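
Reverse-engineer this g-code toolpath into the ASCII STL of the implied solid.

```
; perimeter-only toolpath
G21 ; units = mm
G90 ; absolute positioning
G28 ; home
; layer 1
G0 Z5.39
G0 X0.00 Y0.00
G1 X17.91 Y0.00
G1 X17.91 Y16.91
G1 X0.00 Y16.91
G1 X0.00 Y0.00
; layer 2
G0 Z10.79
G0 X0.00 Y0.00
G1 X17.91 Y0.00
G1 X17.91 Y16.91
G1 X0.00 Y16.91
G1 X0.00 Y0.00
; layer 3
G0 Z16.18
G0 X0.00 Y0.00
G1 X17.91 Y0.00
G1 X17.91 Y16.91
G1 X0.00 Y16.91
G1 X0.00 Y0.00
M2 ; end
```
solid part
  facet normal 0.0000 0.0000 -1.0000
    outer loop
      vertex 17.91 16.91 0.00
      vertex 17.91 0.00 0.00
      vertex 0.00 0.00 0.00
    endloop
  endfacet
  facet normal 0.0000 0.0000 -1.0000
    outer loop
      vertex 0.00 16.91 0.00
      vertex 17.91 16.91 0.00
      vertex 0.00 0.00 0.00
    endloop
  endfacet
  facet normal 0.0000 0.0000 1.0000
    outer loop
      vertex 0.00 0.00 16.18
      vertex 17.91 0.00 16.18
      vertex 17.91 16.91 16.18
    endloop
  endfacet
  facet normal 0.0000 0.0000 1.0000
    outer loop
      vertex 0.00 0.00 16.18
      vertex 17.91 16.91 16.18
      vertex 0.00 16.91 16.18
    endloop
  endfacet
  facet normal 0.0000 -1.0000 0.0000
    outer loop
      vertex 0.00 0.00 0.00
      vertex 17.91 0.00 0.00
      vertex 17.91 0.00 16.18
    endloop
  endfacet
  facet normal 0.0000 -1.0000 0.0000
    outer loop
      vertex 0.00 0.00 0.00
      vertex 17.91 0.00 16.18
      vertex 0.00 0.00 16.18
    endloop
  endfacet
  facet normal 0.0000 1.0000 0.0000
    outer loop
      vertex 17.91 16.91 16.18
      vertex 17.91 16.91 0.00
      vertex 0.00 16.91 0.00
    endloop
  endfacet
  facet normal 0.0000 1.0000 0.0000
    outer loop
      vertex 0.00 16.91 16.18
      vertex 17.91 16.91 16.18
      vertex 0.00 16.91 0.00
    endloop
  endfacet
  facet normal -1.0000 0.0000 0.0000
    outer loop
      vertex 0.00 16.91 16.18
      vertex 0.00 16.91 0.00
      vertex 0.00 0.00 0.00
    endloop
  endfacet
  facet normal -1.0000 0.0000 0.0000
    outer loop
      vertex 0.00 0.00 16.18
      vertex 0.00 16.91 16.18
      vertex 0.00 0.00 0.00
    endloop
  endfacet
  facet normal 1.0000 0.0000 0.0000
    outer loop
      vertex 17.91 0.00 0.00
      vertex 17.91 16.91 0.00
      vertex 17.91 16.91 16.18
    endloop
  endfacet
  facet normal 1.0000 0.0000 0.0000
    outer loop
      vertex 17.91 0.00 0.00
      vertex 17.91 16.91 16.18
      vertex 17.91 0.00 16.18
    endloop
  endfacet
endsolid part

The G0 Z moves step by Δz≈5.39 mm. Every layer's G1 loop is the same polygon, so the solid is a straight extrusion of it from z=0 to z≈16.2. Closing with flat bottom and top caps and triangulating gives 12 facets — a rectangular box, roughly 17.9 × 16.9 mm footprint and 16.2 mm tall.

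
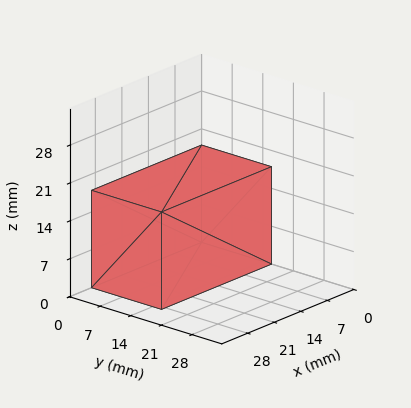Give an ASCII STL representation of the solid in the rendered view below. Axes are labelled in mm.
Reading the render: the shape is a rectangular box, roughly 29 × 16 mm footprint and 18 mm tall (dimensions read to the nearest mm from the axis ticks). For the STL, each face is triangulated and given an outward normal.

solid part
  facet normal 0.0000 0.0000 -1.0000
    outer loop
      vertex 29.00 16.00 0.00
      vertex 29.00 0.00 0.00
      vertex 0.00 0.00 0.00
    endloop
  endfacet
  facet normal 0.0000 0.0000 -1.0000
    outer loop
      vertex 0.00 16.00 0.00
      vertex 29.00 16.00 0.00
      vertex 0.00 0.00 0.00
    endloop
  endfacet
  facet normal 0.0000 0.0000 1.0000
    outer loop
      vertex 0.00 0.00 18.00
      vertex 29.00 0.00 18.00
      vertex 29.00 16.00 18.00
    endloop
  endfacet
  facet normal 0.0000 0.0000 1.0000
    outer loop
      vertex 0.00 0.00 18.00
      vertex 29.00 16.00 18.00
      vertex 0.00 16.00 18.00
    endloop
  endfacet
  facet normal 0.0000 -1.0000 0.0000
    outer loop
      vertex 0.00 0.00 0.00
      vertex 29.00 0.00 0.00
      vertex 29.00 0.00 18.00
    endloop
  endfacet
  facet normal 0.0000 -1.0000 0.0000
    outer loop
      vertex 0.00 0.00 0.00
      vertex 29.00 0.00 18.00
      vertex 0.00 0.00 18.00
    endloop
  endfacet
  facet normal 0.0000 1.0000 0.0000
    outer loop
      vertex 29.00 16.00 18.00
      vertex 29.00 16.00 0.00
      vertex 0.00 16.00 0.00
    endloop
  endfacet
  facet normal 0.0000 1.0000 0.0000
    outer loop
      vertex 0.00 16.00 18.00
      vertex 29.00 16.00 18.00
      vertex 0.00 16.00 0.00
    endloop
  endfacet
  facet normal -1.0000 0.0000 0.0000
    outer loop
      vertex 0.00 16.00 18.00
      vertex 0.00 16.00 0.00
      vertex 0.00 0.00 0.00
    endloop
  endfacet
  facet normal -1.0000 0.0000 0.0000
    outer loop
      vertex 0.00 0.00 18.00
      vertex 0.00 16.00 18.00
      vertex 0.00 0.00 0.00
    endloop
  endfacet
  facet normal 1.0000 0.0000 0.0000
    outer loop
      vertex 29.00 0.00 0.00
      vertex 29.00 16.00 0.00
      vertex 29.00 16.00 18.00
    endloop
  endfacet
  facet normal 1.0000 0.0000 0.0000
    outer loop
      vertex 29.00 0.00 0.00
      vertex 29.00 16.00 18.00
      vertex 29.00 0.00 18.00
    endloop
  endfacet
endsolid part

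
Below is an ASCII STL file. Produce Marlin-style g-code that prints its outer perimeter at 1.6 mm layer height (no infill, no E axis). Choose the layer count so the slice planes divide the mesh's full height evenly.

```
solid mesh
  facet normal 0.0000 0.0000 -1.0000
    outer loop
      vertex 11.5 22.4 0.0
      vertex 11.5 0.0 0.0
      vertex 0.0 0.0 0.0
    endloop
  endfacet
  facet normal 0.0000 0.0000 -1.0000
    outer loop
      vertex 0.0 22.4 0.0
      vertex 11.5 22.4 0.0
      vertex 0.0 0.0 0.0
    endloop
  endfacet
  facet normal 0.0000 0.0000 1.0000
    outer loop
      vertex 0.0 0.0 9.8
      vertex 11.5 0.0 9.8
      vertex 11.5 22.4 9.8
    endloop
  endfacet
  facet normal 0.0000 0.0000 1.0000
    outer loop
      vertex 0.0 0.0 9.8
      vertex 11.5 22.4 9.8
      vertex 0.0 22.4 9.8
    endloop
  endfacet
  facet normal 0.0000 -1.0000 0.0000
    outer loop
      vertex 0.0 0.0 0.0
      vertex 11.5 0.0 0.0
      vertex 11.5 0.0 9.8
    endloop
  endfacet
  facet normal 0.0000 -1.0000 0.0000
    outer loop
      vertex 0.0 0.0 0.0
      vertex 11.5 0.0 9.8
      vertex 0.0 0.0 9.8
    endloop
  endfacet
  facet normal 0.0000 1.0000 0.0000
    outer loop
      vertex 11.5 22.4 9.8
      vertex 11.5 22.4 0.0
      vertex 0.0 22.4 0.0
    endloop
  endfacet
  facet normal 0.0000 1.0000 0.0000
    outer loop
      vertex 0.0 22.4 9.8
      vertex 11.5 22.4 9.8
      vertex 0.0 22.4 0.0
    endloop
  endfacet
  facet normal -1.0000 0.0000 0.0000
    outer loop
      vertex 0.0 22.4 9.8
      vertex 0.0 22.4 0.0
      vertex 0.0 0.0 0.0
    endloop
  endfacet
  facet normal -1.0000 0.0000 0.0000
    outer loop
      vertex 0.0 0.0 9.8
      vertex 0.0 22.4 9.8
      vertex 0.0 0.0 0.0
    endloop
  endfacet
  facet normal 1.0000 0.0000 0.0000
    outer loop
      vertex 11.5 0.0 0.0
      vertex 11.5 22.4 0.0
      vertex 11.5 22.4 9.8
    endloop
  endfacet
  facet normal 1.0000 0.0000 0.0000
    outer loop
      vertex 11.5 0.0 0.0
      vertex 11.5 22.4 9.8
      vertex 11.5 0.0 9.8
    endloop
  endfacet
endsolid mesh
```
; perimeter-only toolpath
G21 ; units = mm
G90 ; absolute positioning
G28 ; home
; layer 1
G0 Z1.6
G0 X0.0 Y0.0
G1 X11.5 Y0.0
G1 X11.5 Y22.4
G1 X0.0 Y22.4
G1 X0.0 Y0.0
; layer 2
G0 Z3.3
G0 X0.0 Y0.0
G1 X11.5 Y0.0
G1 X11.5 Y22.4
G1 X0.0 Y22.4
G1 X0.0 Y0.0
; layer 3
G0 Z4.9
G0 X0.0 Y0.0
G1 X11.5 Y0.0
G1 X11.5 Y22.4
G1 X0.0 Y22.4
G1 X0.0 Y0.0
; layer 4
G0 Z6.5
G0 X0.0 Y0.0
G1 X11.5 Y0.0
G1 X11.5 Y22.4
G1 X0.0 Y22.4
G1 X0.0 Y0.0
; layer 5
G0 Z8.2
G0 X0.0 Y0.0
G1 X11.5 Y0.0
G1 X11.5 Y22.4
G1 X0.0 Y22.4
G1 X0.0 Y0.0
; layer 6
G0 Z9.8
G0 X0.0 Y0.0
G1 X11.5 Y0.0
G1 X11.5 Y22.4
G1 X0.0 Y22.4
G1 X0.0 Y0.0
M2 ; end

The solid is a rectangular box, roughly 11.5 × 22.4 mm footprint and 9.8 mm tall. Slicing at Δz = 1.6 mm — 6 equal slices spanning the solid's height, so layer i sits at z = i·h/6 — gives 6 non-empty perimeters. Each is a 4-segment closed polygon; G0 lifts to the layer z and rapids to the start vertex, then G1 traces the edges.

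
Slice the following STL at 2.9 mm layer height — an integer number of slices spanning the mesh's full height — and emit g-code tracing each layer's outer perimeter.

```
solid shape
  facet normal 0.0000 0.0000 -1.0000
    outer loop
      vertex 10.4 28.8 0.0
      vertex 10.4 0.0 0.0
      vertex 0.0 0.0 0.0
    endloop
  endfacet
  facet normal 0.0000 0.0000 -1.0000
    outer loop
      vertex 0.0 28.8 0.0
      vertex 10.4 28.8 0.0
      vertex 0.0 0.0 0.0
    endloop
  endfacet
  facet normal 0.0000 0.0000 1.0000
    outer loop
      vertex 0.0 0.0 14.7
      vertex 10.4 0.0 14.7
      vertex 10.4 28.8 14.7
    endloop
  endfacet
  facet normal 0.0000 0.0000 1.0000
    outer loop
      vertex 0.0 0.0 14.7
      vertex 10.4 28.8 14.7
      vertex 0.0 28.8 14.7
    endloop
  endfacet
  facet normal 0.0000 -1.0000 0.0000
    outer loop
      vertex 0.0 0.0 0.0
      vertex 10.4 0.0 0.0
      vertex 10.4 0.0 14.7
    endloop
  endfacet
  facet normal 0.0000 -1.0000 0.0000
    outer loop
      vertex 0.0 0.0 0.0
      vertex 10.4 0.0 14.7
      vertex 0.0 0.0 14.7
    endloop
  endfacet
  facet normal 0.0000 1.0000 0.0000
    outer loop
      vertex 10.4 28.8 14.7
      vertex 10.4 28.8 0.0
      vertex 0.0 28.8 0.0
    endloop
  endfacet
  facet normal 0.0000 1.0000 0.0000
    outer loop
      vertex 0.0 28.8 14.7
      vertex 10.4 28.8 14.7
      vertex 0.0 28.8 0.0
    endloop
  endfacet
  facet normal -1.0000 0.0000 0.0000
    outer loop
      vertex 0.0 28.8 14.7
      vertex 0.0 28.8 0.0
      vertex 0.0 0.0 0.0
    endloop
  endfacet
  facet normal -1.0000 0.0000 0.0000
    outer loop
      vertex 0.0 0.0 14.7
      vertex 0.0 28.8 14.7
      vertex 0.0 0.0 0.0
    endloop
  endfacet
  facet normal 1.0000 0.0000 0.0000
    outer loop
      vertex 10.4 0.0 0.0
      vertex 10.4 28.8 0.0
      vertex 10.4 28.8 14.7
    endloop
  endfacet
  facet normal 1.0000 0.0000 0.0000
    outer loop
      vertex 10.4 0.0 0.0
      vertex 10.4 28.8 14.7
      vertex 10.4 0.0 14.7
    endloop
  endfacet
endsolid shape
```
; perimeter-only toolpath
G21 ; units = mm
G90 ; absolute positioning
G28 ; home
; layer 1
G0 Z2.9
G0 X0.0 Y0.0
G1 X10.4 Y0.0
G1 X10.4 Y28.8
G1 X0.0 Y28.8
G1 X0.0 Y0.0
; layer 2
G0 Z5.9
G0 X0.0 Y0.0
G1 X10.4 Y0.0
G1 X10.4 Y28.8
G1 X0.0 Y28.8
G1 X0.0 Y0.0
; layer 3
G0 Z8.8
G0 X0.0 Y0.0
G1 X10.4 Y0.0
G1 X10.4 Y28.8
G1 X0.0 Y28.8
G1 X0.0 Y0.0
; layer 4
G0 Z11.8
G0 X0.0 Y0.0
G1 X10.4 Y0.0
G1 X10.4 Y28.8
G1 X0.0 Y28.8
G1 X0.0 Y0.0
; layer 5
G0 Z14.7
G0 X0.0 Y0.0
G1 X10.4 Y0.0
G1 X10.4 Y28.8
G1 X0.0 Y28.8
G1 X0.0 Y0.0
M2 ; end

The solid is a rectangular box, roughly 10.4 × 28.8 mm footprint and 14.7 mm tall. Slicing at Δz = 2.9 mm — 5 equal slices spanning the solid's height, so layer i sits at z = i·h/5 — gives 5 non-empty perimeters. Each is a 4-segment closed polygon; G0 lifts to the layer z and rapids to the start vertex, then G1 traces the edges.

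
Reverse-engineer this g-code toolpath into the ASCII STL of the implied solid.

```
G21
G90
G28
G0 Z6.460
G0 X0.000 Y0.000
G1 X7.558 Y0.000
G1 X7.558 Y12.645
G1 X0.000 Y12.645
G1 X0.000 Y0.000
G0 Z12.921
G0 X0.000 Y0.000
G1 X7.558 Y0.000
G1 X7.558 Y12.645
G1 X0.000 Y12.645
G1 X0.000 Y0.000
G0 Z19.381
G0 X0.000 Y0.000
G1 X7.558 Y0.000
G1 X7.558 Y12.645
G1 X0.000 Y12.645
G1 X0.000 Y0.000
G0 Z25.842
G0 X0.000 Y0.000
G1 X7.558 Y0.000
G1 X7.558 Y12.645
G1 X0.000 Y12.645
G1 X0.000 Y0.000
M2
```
solid part
  facet normal 0.0000 0.0000 -1.0000
    outer loop
      vertex 7.558 12.645 0.000
      vertex 7.558 0.000 0.000
      vertex 0.000 0.000 0.000
    endloop
  endfacet
  facet normal 0.0000 0.0000 -1.0000
    outer loop
      vertex 0.000 12.645 0.000
      vertex 7.558 12.645 0.000
      vertex 0.000 0.000 0.000
    endloop
  endfacet
  facet normal 0.0000 0.0000 1.0000
    outer loop
      vertex 0.000 0.000 25.842
      vertex 7.558 0.000 25.842
      vertex 7.558 12.645 25.842
    endloop
  endfacet
  facet normal 0.0000 0.0000 1.0000
    outer loop
      vertex 0.000 0.000 25.842
      vertex 7.558 12.645 25.842
      vertex 0.000 12.645 25.842
    endloop
  endfacet
  facet normal 0.0000 -1.0000 0.0000
    outer loop
      vertex 0.000 0.000 0.000
      vertex 7.558 0.000 0.000
      vertex 7.558 0.000 25.842
    endloop
  endfacet
  facet normal 0.0000 -1.0000 0.0000
    outer loop
      vertex 0.000 0.000 0.000
      vertex 7.558 0.000 25.842
      vertex 0.000 0.000 25.842
    endloop
  endfacet
  facet normal 0.0000 1.0000 0.0000
    outer loop
      vertex 7.558 12.645 25.842
      vertex 7.558 12.645 0.000
      vertex 0.000 12.645 0.000
    endloop
  endfacet
  facet normal 0.0000 1.0000 0.0000
    outer loop
      vertex 0.000 12.645 25.842
      vertex 7.558 12.645 25.842
      vertex 0.000 12.645 0.000
    endloop
  endfacet
  facet normal -1.0000 0.0000 0.0000
    outer loop
      vertex 0.000 12.645 25.842
      vertex 0.000 12.645 0.000
      vertex 0.000 0.000 0.000
    endloop
  endfacet
  facet normal -1.0000 0.0000 0.0000
    outer loop
      vertex 0.000 0.000 25.842
      vertex 0.000 12.645 25.842
      vertex 0.000 0.000 0.000
    endloop
  endfacet
  facet normal 1.0000 0.0000 0.0000
    outer loop
      vertex 7.558 0.000 0.000
      vertex 7.558 12.645 0.000
      vertex 7.558 12.645 25.842
    endloop
  endfacet
  facet normal 1.0000 0.0000 0.0000
    outer loop
      vertex 7.558 0.000 0.000
      vertex 7.558 12.645 25.842
      vertex 7.558 0.000 25.842
    endloop
  endfacet
endsolid part

The G0 Z moves step by Δz≈6.460 mm. Every layer's G1 loop is the same polygon, so the solid is a straight extrusion of it from z=0 to z≈25.8. Closing with flat bottom and top caps and triangulating gives 12 facets — a rectangular box, roughly 7.56 × 12.6 mm footprint and 25.8 mm tall.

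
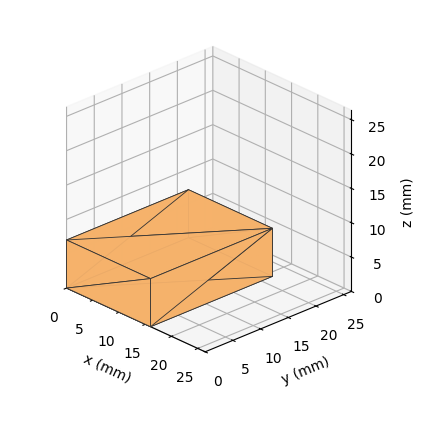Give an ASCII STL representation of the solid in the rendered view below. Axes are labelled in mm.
Reading the render: the shape is a rectangular box, roughly 16 × 22 mm footprint and 7 mm tall (dimensions read to the nearest mm from the axis ticks). For the STL, each face is triangulated and given an outward normal.

solid part
  facet normal 0.0000 0.0000 -1.0000
    outer loop
      vertex 16.0 22.0 0.0
      vertex 16.0 0.0 0.0
      vertex 0.0 0.0 0.0
    endloop
  endfacet
  facet normal 0.0000 0.0000 -1.0000
    outer loop
      vertex 0.0 22.0 0.0
      vertex 16.0 22.0 0.0
      vertex 0.0 0.0 0.0
    endloop
  endfacet
  facet normal 0.0000 0.0000 1.0000
    outer loop
      vertex 0.0 0.0 7.0
      vertex 16.0 0.0 7.0
      vertex 16.0 22.0 7.0
    endloop
  endfacet
  facet normal 0.0000 0.0000 1.0000
    outer loop
      vertex 0.0 0.0 7.0
      vertex 16.0 22.0 7.0
      vertex 0.0 22.0 7.0
    endloop
  endfacet
  facet normal 0.0000 -1.0000 0.0000
    outer loop
      vertex 0.0 0.0 0.0
      vertex 16.0 0.0 0.0
      vertex 16.0 0.0 7.0
    endloop
  endfacet
  facet normal 0.0000 -1.0000 0.0000
    outer loop
      vertex 0.0 0.0 0.0
      vertex 16.0 0.0 7.0
      vertex 0.0 0.0 7.0
    endloop
  endfacet
  facet normal 0.0000 1.0000 0.0000
    outer loop
      vertex 16.0 22.0 7.0
      vertex 16.0 22.0 0.0
      vertex 0.0 22.0 0.0
    endloop
  endfacet
  facet normal 0.0000 1.0000 0.0000
    outer loop
      vertex 0.0 22.0 7.0
      vertex 16.0 22.0 7.0
      vertex 0.0 22.0 0.0
    endloop
  endfacet
  facet normal -1.0000 0.0000 0.0000
    outer loop
      vertex 0.0 22.0 7.0
      vertex 0.0 22.0 0.0
      vertex 0.0 0.0 0.0
    endloop
  endfacet
  facet normal -1.0000 0.0000 0.0000
    outer loop
      vertex 0.0 0.0 7.0
      vertex 0.0 22.0 7.0
      vertex 0.0 0.0 0.0
    endloop
  endfacet
  facet normal 1.0000 0.0000 0.0000
    outer loop
      vertex 16.0 0.0 0.0
      vertex 16.0 22.0 0.0
      vertex 16.0 22.0 7.0
    endloop
  endfacet
  facet normal 1.0000 0.0000 0.0000
    outer loop
      vertex 16.0 0.0 0.0
      vertex 16.0 22.0 7.0
      vertex 16.0 0.0 7.0
    endloop
  endfacet
endsolid part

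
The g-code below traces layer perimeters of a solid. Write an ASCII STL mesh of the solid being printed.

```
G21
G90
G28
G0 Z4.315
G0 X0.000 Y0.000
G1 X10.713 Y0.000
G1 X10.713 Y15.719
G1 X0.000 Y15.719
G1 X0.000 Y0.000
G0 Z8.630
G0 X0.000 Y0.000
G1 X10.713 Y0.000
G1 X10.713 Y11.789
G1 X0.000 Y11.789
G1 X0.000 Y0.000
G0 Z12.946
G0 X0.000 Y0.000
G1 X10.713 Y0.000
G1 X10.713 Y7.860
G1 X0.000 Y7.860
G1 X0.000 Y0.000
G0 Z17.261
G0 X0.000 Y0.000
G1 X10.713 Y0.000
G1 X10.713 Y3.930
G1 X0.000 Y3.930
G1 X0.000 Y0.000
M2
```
solid part
  facet normal 0.0000 0.0000 -1.0000
    outer loop
      vertex 10.713 19.649 0.000
      vertex 10.713 0.000 0.000
      vertex 0.000 0.000 0.000
    endloop
  endfacet
  facet normal 0.0000 0.0000 -1.0000
    outer loop
      vertex 0.000 19.649 0.000
      vertex 10.713 19.649 0.000
      vertex 0.000 0.000 0.000
    endloop
  endfacet
  facet normal 0.0000 -1.0000 0.0000
    outer loop
      vertex 0.000 0.000 0.000
      vertex 10.713 0.000 0.000
      vertex 10.713 0.000 21.576
    endloop
  endfacet
  facet normal 0.0000 -1.0000 0.0000
    outer loop
      vertex 0.000 0.000 0.000
      vertex 10.713 0.000 21.576
      vertex 0.000 0.000 21.576
    endloop
  endfacet
  facet normal 0.0000 0.7394 0.6733
    outer loop
      vertex 0.000 0.000 21.576
      vertex 10.713 0.000 21.576
      vertex 10.713 19.649 0.000
    endloop
  endfacet
  facet normal 0.0000 0.7394 0.6733
    outer loop
      vertex 0.000 0.000 21.576
      vertex 10.713 19.649 0.000
      vertex 0.000 19.649 0.000
    endloop
  endfacet
  facet normal -1.0000 0.0000 0.0000
    outer loop
      vertex 0.000 0.000 21.576
      vertex 0.000 19.649 0.000
      vertex 0.000 0.000 0.000
    endloop
  endfacet
  facet normal 1.0000 0.0000 0.0000
    outer loop
      vertex 10.713 0.000 0.000
      vertex 10.713 19.649 0.000
      vertex 10.713 0.000 21.576
    endloop
  endfacet
endsolid part

The G0 Z moves step by Δz≈4.315 mm. The G1 loops shrink linearly with z, so the solid tapers from its base footprint up to z≈21.6. Closing with a flat bottom cap and the tapered top and triangulating gives 8 facets — a wedge (ramp): 10.7 × 19.6 mm base, rising to 21.6 mm along the y=0 edge and sloping linearly to z=0 at y=19.6.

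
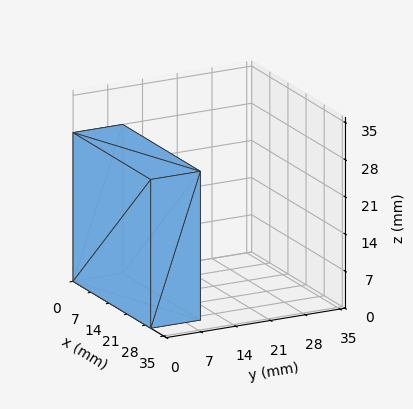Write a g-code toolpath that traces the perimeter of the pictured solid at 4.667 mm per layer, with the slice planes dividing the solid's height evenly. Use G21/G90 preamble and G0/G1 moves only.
Reading the render: the shape is a rectangular box, roughly 30 × 10 mm footprint and 28 mm tall (dimensions read to the nearest mm from the axis ticks). For the g-code, the solid's height is divided into equal slices at the stated Δz and each level perimeter traced with G1 moves after a G0 lift.

; perimeter-only toolpath
G21 ; units = mm
G90 ; absolute positioning
G28 ; home
; layer 1
G0 Z4.667
G0 X0.000 Y0.000
G1 X30.000 Y0.000
G1 X30.000 Y10.000
G1 X0.000 Y10.000
G1 X0.000 Y0.000
; layer 2
G0 Z9.333
G0 X0.000 Y0.000
G1 X30.000 Y0.000
G1 X30.000 Y10.000
G1 X0.000 Y10.000
G1 X0.000 Y0.000
; layer 3
G0 Z14.000
G0 X0.000 Y0.000
G1 X30.000 Y0.000
G1 X30.000 Y10.000
G1 X0.000 Y10.000
G1 X0.000 Y0.000
; layer 4
G0 Z18.667
G0 X0.000 Y0.000
G1 X30.000 Y0.000
G1 X30.000 Y10.000
G1 X0.000 Y10.000
G1 X0.000 Y0.000
; layer 5
G0 Z23.333
G0 X0.000 Y0.000
G1 X30.000 Y0.000
G1 X30.000 Y10.000
G1 X0.000 Y10.000
G1 X0.000 Y0.000
; layer 6
G0 Z28.000
G0 X0.000 Y0.000
G1 X30.000 Y0.000
G1 X30.000 Y10.000
G1 X0.000 Y10.000
G1 X0.000 Y0.000
M2 ; end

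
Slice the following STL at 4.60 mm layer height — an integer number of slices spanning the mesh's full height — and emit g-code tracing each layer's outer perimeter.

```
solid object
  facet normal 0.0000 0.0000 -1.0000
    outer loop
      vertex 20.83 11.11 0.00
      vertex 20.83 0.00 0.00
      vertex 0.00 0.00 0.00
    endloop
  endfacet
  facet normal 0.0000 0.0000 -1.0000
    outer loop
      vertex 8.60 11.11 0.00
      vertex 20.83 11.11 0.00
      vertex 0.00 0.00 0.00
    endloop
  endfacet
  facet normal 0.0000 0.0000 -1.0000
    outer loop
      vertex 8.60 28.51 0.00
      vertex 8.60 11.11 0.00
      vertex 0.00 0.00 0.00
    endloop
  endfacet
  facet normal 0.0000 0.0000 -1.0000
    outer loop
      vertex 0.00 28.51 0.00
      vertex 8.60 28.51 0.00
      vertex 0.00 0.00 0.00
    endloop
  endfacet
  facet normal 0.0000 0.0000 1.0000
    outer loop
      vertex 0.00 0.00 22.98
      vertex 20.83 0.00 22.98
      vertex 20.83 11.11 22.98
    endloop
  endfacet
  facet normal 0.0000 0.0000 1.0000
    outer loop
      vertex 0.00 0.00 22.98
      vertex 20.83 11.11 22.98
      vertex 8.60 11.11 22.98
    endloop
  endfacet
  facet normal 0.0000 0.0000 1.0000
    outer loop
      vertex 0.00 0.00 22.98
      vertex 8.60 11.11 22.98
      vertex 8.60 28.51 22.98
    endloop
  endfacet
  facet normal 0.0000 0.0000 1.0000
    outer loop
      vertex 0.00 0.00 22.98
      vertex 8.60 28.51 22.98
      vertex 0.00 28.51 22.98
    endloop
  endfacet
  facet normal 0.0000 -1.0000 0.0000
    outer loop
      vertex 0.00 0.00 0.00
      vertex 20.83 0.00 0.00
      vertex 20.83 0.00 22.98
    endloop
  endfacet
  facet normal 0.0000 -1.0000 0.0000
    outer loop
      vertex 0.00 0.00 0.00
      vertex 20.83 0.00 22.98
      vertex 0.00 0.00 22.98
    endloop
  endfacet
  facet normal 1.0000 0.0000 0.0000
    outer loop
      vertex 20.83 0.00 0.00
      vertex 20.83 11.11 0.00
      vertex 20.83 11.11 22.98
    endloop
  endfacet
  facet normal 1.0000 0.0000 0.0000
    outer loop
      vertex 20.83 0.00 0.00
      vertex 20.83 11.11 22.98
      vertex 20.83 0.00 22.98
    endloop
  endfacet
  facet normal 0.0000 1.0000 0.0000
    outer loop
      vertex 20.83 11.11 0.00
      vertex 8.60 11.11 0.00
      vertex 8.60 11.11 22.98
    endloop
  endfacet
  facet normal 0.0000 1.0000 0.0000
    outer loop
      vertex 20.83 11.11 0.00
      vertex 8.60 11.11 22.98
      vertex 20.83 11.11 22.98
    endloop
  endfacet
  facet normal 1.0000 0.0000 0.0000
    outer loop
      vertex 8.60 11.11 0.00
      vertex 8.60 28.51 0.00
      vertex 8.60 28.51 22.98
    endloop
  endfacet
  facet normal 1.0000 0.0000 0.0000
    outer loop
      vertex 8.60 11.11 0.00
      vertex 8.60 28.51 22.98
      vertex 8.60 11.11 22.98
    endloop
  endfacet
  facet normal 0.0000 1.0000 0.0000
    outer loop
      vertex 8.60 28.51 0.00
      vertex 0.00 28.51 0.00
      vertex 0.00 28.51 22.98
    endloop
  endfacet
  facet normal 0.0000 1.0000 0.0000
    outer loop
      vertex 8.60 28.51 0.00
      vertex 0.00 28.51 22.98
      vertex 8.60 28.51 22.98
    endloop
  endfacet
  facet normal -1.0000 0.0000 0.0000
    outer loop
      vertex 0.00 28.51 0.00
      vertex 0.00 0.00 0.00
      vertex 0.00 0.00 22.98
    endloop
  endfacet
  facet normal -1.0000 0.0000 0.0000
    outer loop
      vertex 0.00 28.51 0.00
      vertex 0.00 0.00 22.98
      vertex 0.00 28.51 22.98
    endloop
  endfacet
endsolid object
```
; perimeter-only toolpath
G21 ; units = mm
G90 ; absolute positioning
G28 ; home
; layer 1
G0 Z4.60
G0 X0.00 Y0.00
G1 X20.83 Y0.00
G1 X20.83 Y11.11
G1 X8.60 Y11.11
G1 X8.60 Y28.51
G1 X0.00 Y28.51
G1 X0.00 Y0.00
; layer 2
G0 Z9.19
G0 X0.00 Y0.00
G1 X20.83 Y0.00
G1 X20.83 Y11.11
G1 X8.60 Y11.11
G1 X8.60 Y28.51
G1 X0.00 Y28.51
G1 X0.00 Y0.00
; layer 3
G0 Z13.79
G0 X0.00 Y0.00
G1 X20.83 Y0.00
G1 X20.83 Y11.11
G1 X8.60 Y11.11
G1 X8.60 Y28.51
G1 X0.00 Y28.51
G1 X0.00 Y0.00
; layer 4
G0 Z18.38
G0 X0.00 Y0.00
G1 X20.83 Y0.00
G1 X20.83 Y11.11
G1 X8.60 Y11.11
G1 X8.60 Y28.51
G1 X0.00 Y28.51
G1 X0.00 Y0.00
; layer 5
G0 Z22.98
G0 X0.00 Y0.00
G1 X20.83 Y0.00
G1 X20.83 Y11.11
G1 X8.60 Y11.11
G1 X8.60 Y28.51
G1 X0.00 Y28.51
G1 X0.00 Y0.00
M2 ; end

The solid is an L-shaped prism: outer 20.8 × 28.5 mm, arm thicknesses ≈ 11.1 mm (horizontal) and 8.6 mm (vertical), extruded 23 mm in z. Slicing at Δz = 4.60 mm — 5 equal slices spanning the solid's height, so layer i sits at z = i·h/5 — gives 5 non-empty perimeters. Each is a 6-segment closed polygon; G0 lifts to the layer z and rapids to the start vertex, then G1 traces the edges.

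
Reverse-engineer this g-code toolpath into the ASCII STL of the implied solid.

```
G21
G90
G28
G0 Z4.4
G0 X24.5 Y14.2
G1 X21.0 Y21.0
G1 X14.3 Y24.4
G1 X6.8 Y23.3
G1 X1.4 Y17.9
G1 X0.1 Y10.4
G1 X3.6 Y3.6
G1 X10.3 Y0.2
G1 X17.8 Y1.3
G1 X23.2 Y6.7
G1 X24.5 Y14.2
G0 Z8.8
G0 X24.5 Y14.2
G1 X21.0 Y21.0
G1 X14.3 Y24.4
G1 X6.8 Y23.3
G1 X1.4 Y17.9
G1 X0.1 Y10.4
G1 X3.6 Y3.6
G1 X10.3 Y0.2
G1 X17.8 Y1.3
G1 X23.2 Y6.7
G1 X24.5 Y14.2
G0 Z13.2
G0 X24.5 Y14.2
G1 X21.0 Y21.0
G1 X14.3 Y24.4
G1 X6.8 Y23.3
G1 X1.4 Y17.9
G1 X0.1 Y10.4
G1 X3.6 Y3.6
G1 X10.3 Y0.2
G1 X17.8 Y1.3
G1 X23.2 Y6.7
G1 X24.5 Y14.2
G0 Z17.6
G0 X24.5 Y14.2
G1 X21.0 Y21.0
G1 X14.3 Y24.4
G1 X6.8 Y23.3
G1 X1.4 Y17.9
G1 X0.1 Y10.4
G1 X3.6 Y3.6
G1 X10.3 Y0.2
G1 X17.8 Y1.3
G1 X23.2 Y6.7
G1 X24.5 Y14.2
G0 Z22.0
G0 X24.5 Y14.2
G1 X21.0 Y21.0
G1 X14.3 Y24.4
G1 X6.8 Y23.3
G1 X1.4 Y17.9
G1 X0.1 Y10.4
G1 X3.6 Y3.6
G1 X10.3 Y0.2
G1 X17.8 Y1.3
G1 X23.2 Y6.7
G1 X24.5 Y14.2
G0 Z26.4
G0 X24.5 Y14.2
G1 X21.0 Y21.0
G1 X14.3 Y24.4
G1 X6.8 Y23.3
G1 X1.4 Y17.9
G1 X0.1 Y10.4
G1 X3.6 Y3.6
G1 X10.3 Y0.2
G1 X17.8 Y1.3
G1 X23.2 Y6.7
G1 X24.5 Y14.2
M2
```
solid part
  facet normal 0.0000 0.0000 -1.0000
    outer loop
      vertex 14.3 24.4 0.0
      vertex 21.0 21.0 0.0
      vertex 24.5 14.2 0.0
    endloop
  endfacet
  facet normal 0.0000 0.0000 -1.0000
    outer loop
      vertex 6.8 23.3 0.0
      vertex 14.3 24.4 0.0
      vertex 24.5 14.2 0.0
    endloop
  endfacet
  facet normal 0.0000 0.0000 -1.0000
    outer loop
      vertex 1.4 17.9 0.0
      vertex 6.8 23.3 0.0
      vertex 24.5 14.2 0.0
    endloop
  endfacet
  facet normal 0.0000 0.0000 -1.0000
    outer loop
      vertex 0.1 10.4 0.0
      vertex 1.4 17.9 0.0
      vertex 24.5 14.2 0.0
    endloop
  endfacet
  facet normal 0.0000 0.0000 -1.0000
    outer loop
      vertex 3.6 3.6 0.0
      vertex 0.1 10.4 0.0
      vertex 24.5 14.2 0.0
    endloop
  endfacet
  facet normal 0.0000 0.0000 -1.0000
    outer loop
      vertex 10.3 0.2 0.0
      vertex 3.6 3.6 0.0
      vertex 24.5 14.2 0.0
    endloop
  endfacet
  facet normal 0.0000 0.0000 -1.0000
    outer loop
      vertex 17.8 1.3 0.0
      vertex 10.3 0.2 0.0
      vertex 24.5 14.2 0.0
    endloop
  endfacet
  facet normal 0.0000 0.0000 -1.0000
    outer loop
      vertex 23.2 6.7 0.0
      vertex 17.8 1.3 0.0
      vertex 24.5 14.2 0.0
    endloop
  endfacet
  facet normal 0.0000 0.0000 1.0000
    outer loop
      vertex 24.5 14.2 26.4
      vertex 21.0 21.0 26.4
      vertex 14.3 24.4 26.4
    endloop
  endfacet
  facet normal 0.0000 0.0000 1.0000
    outer loop
      vertex 24.5 14.2 26.4
      vertex 14.3 24.4 26.4
      vertex 6.8 23.3 26.4
    endloop
  endfacet
  facet normal 0.0000 0.0000 1.0000
    outer loop
      vertex 24.5 14.2 26.4
      vertex 6.8 23.3 26.4
      vertex 1.4 17.9 26.4
    endloop
  endfacet
  facet normal 0.0000 0.0000 1.0000
    outer loop
      vertex 24.5 14.2 26.4
      vertex 1.4 17.9 26.4
      vertex 0.1 10.4 26.4
    endloop
  endfacet
  facet normal 0.0000 0.0000 1.0000
    outer loop
      vertex 24.5 14.2 26.4
      vertex 0.1 10.4 26.4
      vertex 3.6 3.6 26.4
    endloop
  endfacet
  facet normal 0.0000 0.0000 1.0000
    outer loop
      vertex 24.5 14.2 26.4
      vertex 3.6 3.6 26.4
      vertex 10.3 0.2 26.4
    endloop
  endfacet
  facet normal 0.0000 0.0000 1.0000
    outer loop
      vertex 24.5 14.2 26.4
      vertex 10.3 0.2 26.4
      vertex 17.8 1.3 26.4
    endloop
  endfacet
  facet normal 0.0000 0.0000 1.0000
    outer loop
      vertex 24.5 14.2 26.4
      vertex 17.8 1.3 26.4
      vertex 23.2 6.7 26.4
    endloop
  endfacet
  facet normal 0.8891 0.4576 0.0000
    outer loop
      vertex 24.5 14.2 0.0
      vertex 21.0 21.0 0.0
      vertex 21.0 21.0 26.4
    endloop
  endfacet
  facet normal 0.8891 0.4576 0.0000
    outer loop
      vertex 24.5 14.2 0.0
      vertex 21.0 21.0 26.4
      vertex 24.5 14.2 26.4
    endloop
  endfacet
  facet normal 0.4525 0.8917 0.0000
    outer loop
      vertex 21.0 21.0 0.0
      vertex 14.3 24.4 0.0
      vertex 14.3 24.4 26.4
    endloop
  endfacet
  facet normal 0.4525 0.8917 0.0000
    outer loop
      vertex 21.0 21.0 0.0
      vertex 14.3 24.4 26.4
      vertex 21.0 21.0 26.4
    endloop
  endfacet
  facet normal -0.1451 0.9894 0.0000
    outer loop
      vertex 14.3 24.4 0.0
      vertex 6.8 23.3 0.0
      vertex 6.8 23.3 26.4
    endloop
  endfacet
  facet normal -0.1451 0.9894 0.0000
    outer loop
      vertex 14.3 24.4 0.0
      vertex 6.8 23.3 26.4
      vertex 14.3 24.4 26.4
    endloop
  endfacet
  facet normal -0.7071 0.7071 0.0000
    outer loop
      vertex 6.8 23.3 0.0
      vertex 1.4 17.9 0.0
      vertex 1.4 17.9 26.4
    endloop
  endfacet
  facet normal -0.7071 0.7071 0.0000
    outer loop
      vertex 6.8 23.3 0.0
      vertex 1.4 17.9 26.4
      vertex 6.8 23.3 26.4
    endloop
  endfacet
  facet normal -0.9853 0.1708 0.0000
    outer loop
      vertex 1.4 17.9 0.0
      vertex 0.1 10.4 0.0
      vertex 0.1 10.4 26.4
    endloop
  endfacet
  facet normal -0.9853 0.1708 0.0000
    outer loop
      vertex 1.4 17.9 0.0
      vertex 0.1 10.4 26.4
      vertex 1.4 17.9 26.4
    endloop
  endfacet
  facet normal -0.8891 -0.4576 0.0000
    outer loop
      vertex 0.1 10.4 0.0
      vertex 3.6 3.6 0.0
      vertex 3.6 3.6 26.4
    endloop
  endfacet
  facet normal -0.8891 -0.4576 0.0000
    outer loop
      vertex 0.1 10.4 0.0
      vertex 3.6 3.6 26.4
      vertex 0.1 10.4 26.4
    endloop
  endfacet
  facet normal -0.4525 -0.8917 0.0000
    outer loop
      vertex 3.6 3.6 0.0
      vertex 10.3 0.2 0.0
      vertex 10.3 0.2 26.4
    endloop
  endfacet
  facet normal -0.4525 -0.8917 0.0000
    outer loop
      vertex 3.6 3.6 0.0
      vertex 10.3 0.2 26.4
      vertex 3.6 3.6 26.4
    endloop
  endfacet
  facet normal 0.1451 -0.9894 0.0000
    outer loop
      vertex 10.3 0.2 0.0
      vertex 17.8 1.3 0.0
      vertex 17.8 1.3 26.4
    endloop
  endfacet
  facet normal 0.1451 -0.9894 0.0000
    outer loop
      vertex 10.3 0.2 0.0
      vertex 17.8 1.3 26.4
      vertex 10.3 0.2 26.4
    endloop
  endfacet
  facet normal 0.7071 -0.7071 0.0000
    outer loop
      vertex 17.8 1.3 0.0
      vertex 23.2 6.7 0.0
      vertex 23.2 6.7 26.4
    endloop
  endfacet
  facet normal 0.7071 -0.7071 0.0000
    outer loop
      vertex 17.8 1.3 0.0
      vertex 23.2 6.7 26.4
      vertex 17.8 1.3 26.4
    endloop
  endfacet
  facet normal 0.9853 -0.1708 0.0000
    outer loop
      vertex 23.2 6.7 0.0
      vertex 24.5 14.2 0.0
      vertex 24.5 14.2 26.4
    endloop
  endfacet
  facet normal 0.9853 -0.1708 0.0000
    outer loop
      vertex 23.2 6.7 0.0
      vertex 24.5 14.2 26.4
      vertex 23.2 6.7 26.4
    endloop
  endfacet
endsolid part

The G0 Z moves step by Δz≈4.4 mm. Every layer's G1 loop is the same polygon, so the solid is a straight extrusion of it from z=0 to z≈26.4. Closing with flat bottom and top caps and triangulating gives 36 facets — a regular 10-sided prism (a cylinder approximated with 10 flat sides), circumscribed radius ≈ 12.3 mm, height ≈ 26.4 mm.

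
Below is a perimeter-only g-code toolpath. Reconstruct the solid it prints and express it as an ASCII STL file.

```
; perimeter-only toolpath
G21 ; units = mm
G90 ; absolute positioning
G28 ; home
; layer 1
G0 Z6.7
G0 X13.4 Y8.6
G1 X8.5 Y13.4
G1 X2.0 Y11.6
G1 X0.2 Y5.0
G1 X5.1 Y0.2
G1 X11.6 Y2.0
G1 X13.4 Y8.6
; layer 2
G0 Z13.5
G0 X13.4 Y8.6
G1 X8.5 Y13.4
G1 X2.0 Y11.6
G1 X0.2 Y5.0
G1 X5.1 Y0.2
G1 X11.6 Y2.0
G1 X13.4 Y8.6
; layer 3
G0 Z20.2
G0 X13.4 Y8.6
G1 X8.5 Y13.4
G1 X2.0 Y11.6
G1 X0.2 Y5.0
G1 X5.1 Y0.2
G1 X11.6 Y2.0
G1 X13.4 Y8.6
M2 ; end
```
solid part
  facet normal 0.0000 0.0000 -1.0000
    outer loop
      vertex 2.0 11.6 0.0
      vertex 8.5 13.4 0.0
      vertex 13.4 8.6 0.0
    endloop
  endfacet
  facet normal 0.0000 0.0000 -1.0000
    outer loop
      vertex 0.2 5.0 0.0
      vertex 2.0 11.6 0.0
      vertex 13.4 8.6 0.0
    endloop
  endfacet
  facet normal 0.0000 0.0000 -1.0000
    outer loop
      vertex 5.1 0.2 0.0
      vertex 0.2 5.0 0.0
      vertex 13.4 8.6 0.0
    endloop
  endfacet
  facet normal 0.0000 0.0000 -1.0000
    outer loop
      vertex 11.6 2.0 0.0
      vertex 5.1 0.2 0.0
      vertex 13.4 8.6 0.0
    endloop
  endfacet
  facet normal 0.0000 0.0000 1.0000
    outer loop
      vertex 13.4 8.6 20.2
      vertex 8.5 13.4 20.2
      vertex 2.0 11.6 20.2
    endloop
  endfacet
  facet normal 0.0000 0.0000 1.0000
    outer loop
      vertex 13.4 8.6 20.2
      vertex 2.0 11.6 20.2
      vertex 0.2 5.0 20.2
    endloop
  endfacet
  facet normal 0.0000 0.0000 1.0000
    outer loop
      vertex 13.4 8.6 20.2
      vertex 0.2 5.0 20.2
      vertex 5.1 0.2 20.2
    endloop
  endfacet
  facet normal 0.0000 0.0000 1.0000
    outer loop
      vertex 13.4 8.6 20.2
      vertex 5.1 0.2 20.2
      vertex 11.6 2.0 20.2
    endloop
  endfacet
  facet normal 0.6998 0.7144 0.0000
    outer loop
      vertex 13.4 8.6 0.0
      vertex 8.5 13.4 0.0
      vertex 8.5 13.4 20.2
    endloop
  endfacet
  facet normal 0.6998 0.7144 0.0000
    outer loop
      vertex 13.4 8.6 0.0
      vertex 8.5 13.4 20.2
      vertex 13.4 8.6 20.2
    endloop
  endfacet
  facet normal -0.2669 0.9637 0.0000
    outer loop
      vertex 8.5 13.4 0.0
      vertex 2.0 11.6 0.0
      vertex 2.0 11.6 20.2
    endloop
  endfacet
  facet normal -0.2669 0.9637 0.0000
    outer loop
      vertex 8.5 13.4 0.0
      vertex 2.0 11.6 20.2
      vertex 8.5 13.4 20.2
    endloop
  endfacet
  facet normal -0.9648 0.2631 0.0000
    outer loop
      vertex 2.0 11.6 0.0
      vertex 0.2 5.0 0.0
      vertex 0.2 5.0 20.2
    endloop
  endfacet
  facet normal -0.9648 0.2631 0.0000
    outer loop
      vertex 2.0 11.6 0.0
      vertex 0.2 5.0 20.2
      vertex 2.0 11.6 20.2
    endloop
  endfacet
  facet normal -0.6998 -0.7144 0.0000
    outer loop
      vertex 0.2 5.0 0.0
      vertex 5.1 0.2 0.0
      vertex 5.1 0.2 20.2
    endloop
  endfacet
  facet normal -0.6998 -0.7144 0.0000
    outer loop
      vertex 0.2 5.0 0.0
      vertex 5.1 0.2 20.2
      vertex 0.2 5.0 20.2
    endloop
  endfacet
  facet normal 0.2669 -0.9637 0.0000
    outer loop
      vertex 5.1 0.2 0.0
      vertex 11.6 2.0 0.0
      vertex 11.6 2.0 20.2
    endloop
  endfacet
  facet normal 0.2669 -0.9637 0.0000
    outer loop
      vertex 5.1 0.2 0.0
      vertex 11.6 2.0 20.2
      vertex 5.1 0.2 20.2
    endloop
  endfacet
  facet normal 0.9648 -0.2631 0.0000
    outer loop
      vertex 11.6 2.0 0.0
      vertex 13.4 8.6 0.0
      vertex 13.4 8.6 20.2
    endloop
  endfacet
  facet normal 0.9648 -0.2631 0.0000
    outer loop
      vertex 11.6 2.0 0.0
      vertex 13.4 8.6 20.2
      vertex 11.6 2.0 20.2
    endloop
  endfacet
endsolid part

The G0 Z moves step by Δz≈6.7 mm. Every layer's G1 loop is the same polygon, so the solid is a straight extrusion of it from z=0 to z≈20.2. Closing with flat bottom and top caps and triangulating gives 20 facets — a regular 6-sided prism (a cylinder approximated with 6 flat sides), circumscribed radius ≈ 6.8 mm, height ≈ 20.2 mm.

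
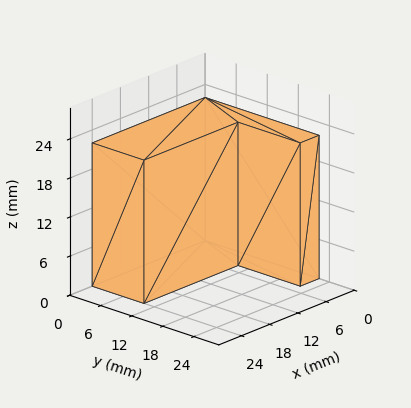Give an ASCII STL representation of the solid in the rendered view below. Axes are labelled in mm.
Reading the render: the shape is an L-shaped prism: outer 24 × 22 mm, arm thicknesses ≈ 10 mm (horizontal) and 4 mm (vertical), extruded 22 mm in z (dimensions read to the nearest mm from the axis ticks). For the STL, each face is triangulated and given an outward normal.

solid part
  facet normal 0.0000 0.0000 -1.0000
    outer loop
      vertex 24.0 10.0 0.0
      vertex 24.0 0.0 0.0
      vertex 0.0 0.0 0.0
    endloop
  endfacet
  facet normal 0.0000 0.0000 -1.0000
    outer loop
      vertex 4.0 10.0 0.0
      vertex 24.0 10.0 0.0
      vertex 0.0 0.0 0.0
    endloop
  endfacet
  facet normal 0.0000 0.0000 -1.0000
    outer loop
      vertex 4.0 22.0 0.0
      vertex 4.0 10.0 0.0
      vertex 0.0 0.0 0.0
    endloop
  endfacet
  facet normal 0.0000 0.0000 -1.0000
    outer loop
      vertex 0.0 22.0 0.0
      vertex 4.0 22.0 0.0
      vertex 0.0 0.0 0.0
    endloop
  endfacet
  facet normal 0.0000 0.0000 1.0000
    outer loop
      vertex 0.0 0.0 22.0
      vertex 24.0 0.0 22.0
      vertex 24.0 10.0 22.0
    endloop
  endfacet
  facet normal 0.0000 0.0000 1.0000
    outer loop
      vertex 0.0 0.0 22.0
      vertex 24.0 10.0 22.0
      vertex 4.0 10.0 22.0
    endloop
  endfacet
  facet normal 0.0000 0.0000 1.0000
    outer loop
      vertex 0.0 0.0 22.0
      vertex 4.0 10.0 22.0
      vertex 4.0 22.0 22.0
    endloop
  endfacet
  facet normal 0.0000 0.0000 1.0000
    outer loop
      vertex 0.0 0.0 22.0
      vertex 4.0 22.0 22.0
      vertex 0.0 22.0 22.0
    endloop
  endfacet
  facet normal 0.0000 -1.0000 0.0000
    outer loop
      vertex 0.0 0.0 0.0
      vertex 24.0 0.0 0.0
      vertex 24.0 0.0 22.0
    endloop
  endfacet
  facet normal 0.0000 -1.0000 0.0000
    outer loop
      vertex 0.0 0.0 0.0
      vertex 24.0 0.0 22.0
      vertex 0.0 0.0 22.0
    endloop
  endfacet
  facet normal 1.0000 0.0000 0.0000
    outer loop
      vertex 24.0 0.0 0.0
      vertex 24.0 10.0 0.0
      vertex 24.0 10.0 22.0
    endloop
  endfacet
  facet normal 1.0000 0.0000 0.0000
    outer loop
      vertex 24.0 0.0 0.0
      vertex 24.0 10.0 22.0
      vertex 24.0 0.0 22.0
    endloop
  endfacet
  facet normal 0.0000 1.0000 0.0000
    outer loop
      vertex 24.0 10.0 0.0
      vertex 4.0 10.0 0.0
      vertex 4.0 10.0 22.0
    endloop
  endfacet
  facet normal 0.0000 1.0000 0.0000
    outer loop
      vertex 24.0 10.0 0.0
      vertex 4.0 10.0 22.0
      vertex 24.0 10.0 22.0
    endloop
  endfacet
  facet normal 1.0000 0.0000 0.0000
    outer loop
      vertex 4.0 10.0 0.0
      vertex 4.0 22.0 0.0
      vertex 4.0 22.0 22.0
    endloop
  endfacet
  facet normal 1.0000 0.0000 0.0000
    outer loop
      vertex 4.0 10.0 0.0
      vertex 4.0 22.0 22.0
      vertex 4.0 10.0 22.0
    endloop
  endfacet
  facet normal 0.0000 1.0000 0.0000
    outer loop
      vertex 4.0 22.0 0.0
      vertex 0.0 22.0 0.0
      vertex 0.0 22.0 22.0
    endloop
  endfacet
  facet normal 0.0000 1.0000 0.0000
    outer loop
      vertex 4.0 22.0 0.0
      vertex 0.0 22.0 22.0
      vertex 4.0 22.0 22.0
    endloop
  endfacet
  facet normal -1.0000 0.0000 0.0000
    outer loop
      vertex 0.0 22.0 0.0
      vertex 0.0 0.0 0.0
      vertex 0.0 0.0 22.0
    endloop
  endfacet
  facet normal -1.0000 0.0000 0.0000
    outer loop
      vertex 0.0 22.0 0.0
      vertex 0.0 0.0 22.0
      vertex 0.0 22.0 22.0
    endloop
  endfacet
endsolid part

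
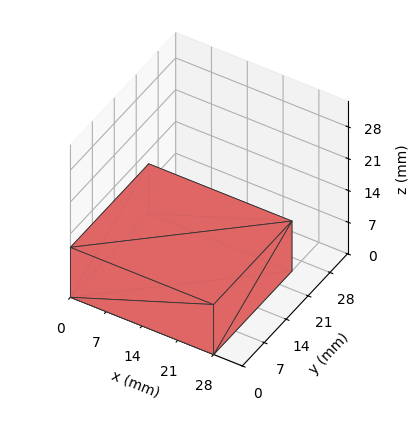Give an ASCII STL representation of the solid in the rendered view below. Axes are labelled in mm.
Reading the render: the shape is a rectangular box, roughly 28 × 25 mm footprint and 11 mm tall (dimensions read to the nearest mm from the axis ticks). For the STL, each face is triangulated and given an outward normal.

solid part
  facet normal 0.0000 0.0000 -1.0000
    outer loop
      vertex 28.000 25.000 0.000
      vertex 28.000 0.000 0.000
      vertex 0.000 0.000 0.000
    endloop
  endfacet
  facet normal 0.0000 0.0000 -1.0000
    outer loop
      vertex 0.000 25.000 0.000
      vertex 28.000 25.000 0.000
      vertex 0.000 0.000 0.000
    endloop
  endfacet
  facet normal 0.0000 0.0000 1.0000
    outer loop
      vertex 0.000 0.000 11.000
      vertex 28.000 0.000 11.000
      vertex 28.000 25.000 11.000
    endloop
  endfacet
  facet normal 0.0000 0.0000 1.0000
    outer loop
      vertex 0.000 0.000 11.000
      vertex 28.000 25.000 11.000
      vertex 0.000 25.000 11.000
    endloop
  endfacet
  facet normal 0.0000 -1.0000 0.0000
    outer loop
      vertex 0.000 0.000 0.000
      vertex 28.000 0.000 0.000
      vertex 28.000 0.000 11.000
    endloop
  endfacet
  facet normal 0.0000 -1.0000 0.0000
    outer loop
      vertex 0.000 0.000 0.000
      vertex 28.000 0.000 11.000
      vertex 0.000 0.000 11.000
    endloop
  endfacet
  facet normal 0.0000 1.0000 0.0000
    outer loop
      vertex 28.000 25.000 11.000
      vertex 28.000 25.000 0.000
      vertex 0.000 25.000 0.000
    endloop
  endfacet
  facet normal 0.0000 1.0000 0.0000
    outer loop
      vertex 0.000 25.000 11.000
      vertex 28.000 25.000 11.000
      vertex 0.000 25.000 0.000
    endloop
  endfacet
  facet normal -1.0000 0.0000 0.0000
    outer loop
      vertex 0.000 25.000 11.000
      vertex 0.000 25.000 0.000
      vertex 0.000 0.000 0.000
    endloop
  endfacet
  facet normal -1.0000 0.0000 0.0000
    outer loop
      vertex 0.000 0.000 11.000
      vertex 0.000 25.000 11.000
      vertex 0.000 0.000 0.000
    endloop
  endfacet
  facet normal 1.0000 0.0000 0.0000
    outer loop
      vertex 28.000 0.000 0.000
      vertex 28.000 25.000 0.000
      vertex 28.000 25.000 11.000
    endloop
  endfacet
  facet normal 1.0000 0.0000 0.0000
    outer loop
      vertex 28.000 0.000 0.000
      vertex 28.000 25.000 11.000
      vertex 28.000 0.000 11.000
    endloop
  endfacet
endsolid part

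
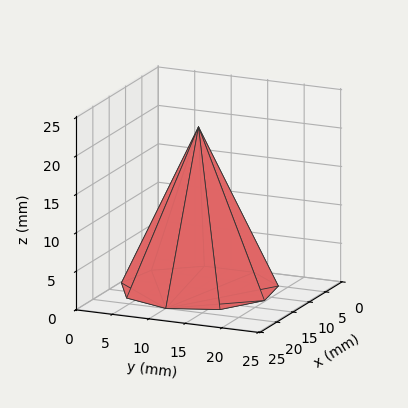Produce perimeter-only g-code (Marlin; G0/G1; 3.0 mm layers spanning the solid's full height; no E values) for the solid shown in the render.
Reading the render: the shape is a regular 9-sided pyramid, base circumscribed radius ≈ 10 mm, apex at z ≈ 21 mm (dimensions read to the nearest mm from the axis ticks). For the g-code, the solid's height is divided into equal slices at the stated Δz and each level perimeter traced with G1 moves after a G0 lift.

; perimeter-only toolpath
G21 ; units = mm
G90 ; absolute positioning
G28 ; home
; layer 1
G0 Z3.0
G0 X18.6 Y10.0
G1 X16.6 Y15.5
G1 X11.5 Y18.4
G1 X5.7 Y17.5
G1 X1.9 Y12.9
G1 X1.9 Y7.1
G1 X5.7 Y2.5
G1 X11.5 Y1.6
G1 X16.6 Y4.5
G1 X18.6 Y10.0
; layer 2
G0 Z6.0
G0 X17.1 Y10.0
G1 X15.5 Y14.6
G1 X11.2 Y17.0
G1 X6.4 Y16.2
G1 X3.3 Y12.4
G1 X3.3 Y7.6
G1 X6.4 Y3.8
G1 X11.2 Y3.0
G1 X15.5 Y5.4
G1 X17.1 Y10.0
; layer 3
G0 Z9.0
G0 X15.7 Y10.0
G1 X14.4 Y13.7
G1 X11.0 Y15.6
G1 X7.1 Y15.0
G1 X4.6 Y11.9
G1 X4.6 Y8.1
G1 X7.1 Y5.0
G1 X11.0 Y4.4
G1 X14.4 Y6.3
G1 X15.7 Y10.0
; layer 4
G0 Z12.0
G0 X14.3 Y10.0
G1 X13.3 Y12.7
G1 X10.7 Y14.2
G1 X7.9 Y13.7
G1 X6.0 Y11.5
G1 X6.0 Y8.5
G1 X7.9 Y6.3
G1 X10.7 Y5.8
G1 X13.3 Y7.3
G1 X14.3 Y10.0
; layer 5
G0 Z15.0
G0 X12.9 Y10.0
G1 X12.2 Y11.8
G1 X10.5 Y12.8
G1 X8.6 Y12.5
G1 X7.3 Y11.0
G1 X7.3 Y9.0
G1 X8.6 Y7.5
G1 X10.5 Y7.2
G1 X12.2 Y8.2
G1 X12.9 Y10.0
; layer 6
G0 Z18.0
G0 X11.4 Y10.0
G1 X11.1 Y10.9
G1 X10.2 Y11.4
G1 X9.3 Y11.2
G1 X8.7 Y10.5
G1 X8.7 Y9.5
G1 X9.3 Y8.8
G1 X10.2 Y8.6
G1 X11.1 Y9.1
G1 X11.4 Y10.0
M2 ; end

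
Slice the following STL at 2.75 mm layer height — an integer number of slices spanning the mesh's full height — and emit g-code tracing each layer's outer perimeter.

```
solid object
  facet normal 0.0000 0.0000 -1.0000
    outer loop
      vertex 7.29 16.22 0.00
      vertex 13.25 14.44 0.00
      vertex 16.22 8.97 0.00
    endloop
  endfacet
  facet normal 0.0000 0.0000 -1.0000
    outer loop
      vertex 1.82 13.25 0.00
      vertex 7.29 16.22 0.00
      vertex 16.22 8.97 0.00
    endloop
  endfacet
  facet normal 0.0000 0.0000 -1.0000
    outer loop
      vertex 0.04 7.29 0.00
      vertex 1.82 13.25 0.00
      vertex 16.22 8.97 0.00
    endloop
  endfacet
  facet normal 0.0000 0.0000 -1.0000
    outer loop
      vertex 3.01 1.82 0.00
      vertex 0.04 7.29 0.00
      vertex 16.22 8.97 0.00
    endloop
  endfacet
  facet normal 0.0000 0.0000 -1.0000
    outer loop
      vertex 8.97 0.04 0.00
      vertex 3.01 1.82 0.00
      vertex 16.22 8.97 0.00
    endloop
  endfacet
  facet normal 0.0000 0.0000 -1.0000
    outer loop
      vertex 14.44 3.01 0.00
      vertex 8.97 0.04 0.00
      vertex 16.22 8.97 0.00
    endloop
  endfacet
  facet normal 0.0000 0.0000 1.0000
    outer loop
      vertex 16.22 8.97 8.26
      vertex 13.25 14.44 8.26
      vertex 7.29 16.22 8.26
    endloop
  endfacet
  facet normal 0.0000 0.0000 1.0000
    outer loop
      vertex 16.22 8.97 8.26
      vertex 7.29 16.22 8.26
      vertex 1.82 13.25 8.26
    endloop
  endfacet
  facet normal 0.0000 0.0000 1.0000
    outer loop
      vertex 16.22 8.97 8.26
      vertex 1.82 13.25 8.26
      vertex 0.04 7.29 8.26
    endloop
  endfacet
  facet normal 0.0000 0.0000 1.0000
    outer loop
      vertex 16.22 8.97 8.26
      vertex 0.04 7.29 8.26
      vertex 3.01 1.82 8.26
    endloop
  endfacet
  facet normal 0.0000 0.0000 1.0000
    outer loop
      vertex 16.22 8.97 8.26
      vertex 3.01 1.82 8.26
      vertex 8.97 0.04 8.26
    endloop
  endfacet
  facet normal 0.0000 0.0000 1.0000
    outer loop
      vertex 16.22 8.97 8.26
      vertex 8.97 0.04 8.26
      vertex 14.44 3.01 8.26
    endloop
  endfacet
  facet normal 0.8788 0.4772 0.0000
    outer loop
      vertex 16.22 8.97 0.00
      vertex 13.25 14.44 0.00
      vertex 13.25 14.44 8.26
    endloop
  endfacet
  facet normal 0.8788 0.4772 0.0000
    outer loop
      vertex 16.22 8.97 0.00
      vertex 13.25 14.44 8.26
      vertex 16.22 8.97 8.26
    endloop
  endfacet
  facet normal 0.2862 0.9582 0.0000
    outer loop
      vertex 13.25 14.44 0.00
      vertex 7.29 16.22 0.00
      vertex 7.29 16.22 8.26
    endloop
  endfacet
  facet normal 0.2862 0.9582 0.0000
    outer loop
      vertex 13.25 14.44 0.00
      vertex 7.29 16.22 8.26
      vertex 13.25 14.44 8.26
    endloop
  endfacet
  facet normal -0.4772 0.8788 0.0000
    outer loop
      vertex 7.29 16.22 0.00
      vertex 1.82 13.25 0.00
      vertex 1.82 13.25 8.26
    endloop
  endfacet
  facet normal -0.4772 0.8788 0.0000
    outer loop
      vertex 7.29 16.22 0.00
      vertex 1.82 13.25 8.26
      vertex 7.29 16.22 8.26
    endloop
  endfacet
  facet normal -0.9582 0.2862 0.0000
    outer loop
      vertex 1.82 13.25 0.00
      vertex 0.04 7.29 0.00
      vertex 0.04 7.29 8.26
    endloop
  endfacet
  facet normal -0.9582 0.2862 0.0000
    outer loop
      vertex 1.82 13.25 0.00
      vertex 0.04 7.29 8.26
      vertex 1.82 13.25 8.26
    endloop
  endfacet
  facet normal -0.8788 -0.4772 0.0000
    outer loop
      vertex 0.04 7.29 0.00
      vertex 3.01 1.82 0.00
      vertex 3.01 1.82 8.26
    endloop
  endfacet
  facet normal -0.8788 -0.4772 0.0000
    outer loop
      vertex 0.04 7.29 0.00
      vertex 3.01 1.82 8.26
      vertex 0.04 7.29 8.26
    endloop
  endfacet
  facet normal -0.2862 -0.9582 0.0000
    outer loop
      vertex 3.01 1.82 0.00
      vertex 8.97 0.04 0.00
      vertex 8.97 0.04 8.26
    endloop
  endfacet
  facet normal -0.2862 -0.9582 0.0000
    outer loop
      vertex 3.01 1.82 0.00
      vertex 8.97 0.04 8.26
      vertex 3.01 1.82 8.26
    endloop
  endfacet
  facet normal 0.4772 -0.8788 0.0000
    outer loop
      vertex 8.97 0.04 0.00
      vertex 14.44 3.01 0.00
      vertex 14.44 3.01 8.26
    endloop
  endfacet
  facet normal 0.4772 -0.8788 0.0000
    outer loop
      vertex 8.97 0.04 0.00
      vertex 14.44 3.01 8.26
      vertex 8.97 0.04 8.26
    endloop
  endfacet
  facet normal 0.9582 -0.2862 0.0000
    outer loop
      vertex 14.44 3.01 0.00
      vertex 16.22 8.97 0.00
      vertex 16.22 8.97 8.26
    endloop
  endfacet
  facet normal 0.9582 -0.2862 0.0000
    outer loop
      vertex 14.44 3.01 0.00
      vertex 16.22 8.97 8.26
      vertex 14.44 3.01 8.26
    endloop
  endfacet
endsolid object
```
; perimeter-only toolpath
G21 ; units = mm
G90 ; absolute positioning
G28 ; home
; layer 1
G0 Z2.75
G0 X16.22 Y8.97
G1 X13.25 Y14.44
G1 X7.29 Y16.22
G1 X1.82 Y13.25
G1 X0.04 Y7.29
G1 X3.01 Y1.82
G1 X8.97 Y0.04
G1 X14.44 Y3.01
G1 X16.22 Y8.97
; layer 2
G0 Z5.51
G0 X16.22 Y8.97
G1 X13.25 Y14.44
G1 X7.29 Y16.22
G1 X1.82 Y13.25
G1 X0.04 Y7.29
G1 X3.01 Y1.82
G1 X8.97 Y0.04
G1 X14.44 Y3.01
G1 X16.22 Y8.97
; layer 3
G0 Z8.26
G0 X16.22 Y8.97
G1 X13.25 Y14.44
G1 X7.29 Y16.22
G1 X1.82 Y13.25
G1 X0.04 Y7.29
G1 X3.01 Y1.82
G1 X8.97 Y0.04
G1 X14.44 Y3.01
G1 X16.22 Y8.97
M2 ; end

The solid is a regular 8-sided prism (a cylinder approximated with 8 flat sides), circumscribed radius ≈ 8.13 mm, height ≈ 8.26 mm. Slicing at Δz = 2.75 mm — 3 equal slices spanning the solid's height, so layer i sits at z = i·h/3 — gives 3 non-empty perimeters. Each is a 8-segment closed polygon; G0 lifts to the layer z and rapids to the start vertex, then G1 traces the edges.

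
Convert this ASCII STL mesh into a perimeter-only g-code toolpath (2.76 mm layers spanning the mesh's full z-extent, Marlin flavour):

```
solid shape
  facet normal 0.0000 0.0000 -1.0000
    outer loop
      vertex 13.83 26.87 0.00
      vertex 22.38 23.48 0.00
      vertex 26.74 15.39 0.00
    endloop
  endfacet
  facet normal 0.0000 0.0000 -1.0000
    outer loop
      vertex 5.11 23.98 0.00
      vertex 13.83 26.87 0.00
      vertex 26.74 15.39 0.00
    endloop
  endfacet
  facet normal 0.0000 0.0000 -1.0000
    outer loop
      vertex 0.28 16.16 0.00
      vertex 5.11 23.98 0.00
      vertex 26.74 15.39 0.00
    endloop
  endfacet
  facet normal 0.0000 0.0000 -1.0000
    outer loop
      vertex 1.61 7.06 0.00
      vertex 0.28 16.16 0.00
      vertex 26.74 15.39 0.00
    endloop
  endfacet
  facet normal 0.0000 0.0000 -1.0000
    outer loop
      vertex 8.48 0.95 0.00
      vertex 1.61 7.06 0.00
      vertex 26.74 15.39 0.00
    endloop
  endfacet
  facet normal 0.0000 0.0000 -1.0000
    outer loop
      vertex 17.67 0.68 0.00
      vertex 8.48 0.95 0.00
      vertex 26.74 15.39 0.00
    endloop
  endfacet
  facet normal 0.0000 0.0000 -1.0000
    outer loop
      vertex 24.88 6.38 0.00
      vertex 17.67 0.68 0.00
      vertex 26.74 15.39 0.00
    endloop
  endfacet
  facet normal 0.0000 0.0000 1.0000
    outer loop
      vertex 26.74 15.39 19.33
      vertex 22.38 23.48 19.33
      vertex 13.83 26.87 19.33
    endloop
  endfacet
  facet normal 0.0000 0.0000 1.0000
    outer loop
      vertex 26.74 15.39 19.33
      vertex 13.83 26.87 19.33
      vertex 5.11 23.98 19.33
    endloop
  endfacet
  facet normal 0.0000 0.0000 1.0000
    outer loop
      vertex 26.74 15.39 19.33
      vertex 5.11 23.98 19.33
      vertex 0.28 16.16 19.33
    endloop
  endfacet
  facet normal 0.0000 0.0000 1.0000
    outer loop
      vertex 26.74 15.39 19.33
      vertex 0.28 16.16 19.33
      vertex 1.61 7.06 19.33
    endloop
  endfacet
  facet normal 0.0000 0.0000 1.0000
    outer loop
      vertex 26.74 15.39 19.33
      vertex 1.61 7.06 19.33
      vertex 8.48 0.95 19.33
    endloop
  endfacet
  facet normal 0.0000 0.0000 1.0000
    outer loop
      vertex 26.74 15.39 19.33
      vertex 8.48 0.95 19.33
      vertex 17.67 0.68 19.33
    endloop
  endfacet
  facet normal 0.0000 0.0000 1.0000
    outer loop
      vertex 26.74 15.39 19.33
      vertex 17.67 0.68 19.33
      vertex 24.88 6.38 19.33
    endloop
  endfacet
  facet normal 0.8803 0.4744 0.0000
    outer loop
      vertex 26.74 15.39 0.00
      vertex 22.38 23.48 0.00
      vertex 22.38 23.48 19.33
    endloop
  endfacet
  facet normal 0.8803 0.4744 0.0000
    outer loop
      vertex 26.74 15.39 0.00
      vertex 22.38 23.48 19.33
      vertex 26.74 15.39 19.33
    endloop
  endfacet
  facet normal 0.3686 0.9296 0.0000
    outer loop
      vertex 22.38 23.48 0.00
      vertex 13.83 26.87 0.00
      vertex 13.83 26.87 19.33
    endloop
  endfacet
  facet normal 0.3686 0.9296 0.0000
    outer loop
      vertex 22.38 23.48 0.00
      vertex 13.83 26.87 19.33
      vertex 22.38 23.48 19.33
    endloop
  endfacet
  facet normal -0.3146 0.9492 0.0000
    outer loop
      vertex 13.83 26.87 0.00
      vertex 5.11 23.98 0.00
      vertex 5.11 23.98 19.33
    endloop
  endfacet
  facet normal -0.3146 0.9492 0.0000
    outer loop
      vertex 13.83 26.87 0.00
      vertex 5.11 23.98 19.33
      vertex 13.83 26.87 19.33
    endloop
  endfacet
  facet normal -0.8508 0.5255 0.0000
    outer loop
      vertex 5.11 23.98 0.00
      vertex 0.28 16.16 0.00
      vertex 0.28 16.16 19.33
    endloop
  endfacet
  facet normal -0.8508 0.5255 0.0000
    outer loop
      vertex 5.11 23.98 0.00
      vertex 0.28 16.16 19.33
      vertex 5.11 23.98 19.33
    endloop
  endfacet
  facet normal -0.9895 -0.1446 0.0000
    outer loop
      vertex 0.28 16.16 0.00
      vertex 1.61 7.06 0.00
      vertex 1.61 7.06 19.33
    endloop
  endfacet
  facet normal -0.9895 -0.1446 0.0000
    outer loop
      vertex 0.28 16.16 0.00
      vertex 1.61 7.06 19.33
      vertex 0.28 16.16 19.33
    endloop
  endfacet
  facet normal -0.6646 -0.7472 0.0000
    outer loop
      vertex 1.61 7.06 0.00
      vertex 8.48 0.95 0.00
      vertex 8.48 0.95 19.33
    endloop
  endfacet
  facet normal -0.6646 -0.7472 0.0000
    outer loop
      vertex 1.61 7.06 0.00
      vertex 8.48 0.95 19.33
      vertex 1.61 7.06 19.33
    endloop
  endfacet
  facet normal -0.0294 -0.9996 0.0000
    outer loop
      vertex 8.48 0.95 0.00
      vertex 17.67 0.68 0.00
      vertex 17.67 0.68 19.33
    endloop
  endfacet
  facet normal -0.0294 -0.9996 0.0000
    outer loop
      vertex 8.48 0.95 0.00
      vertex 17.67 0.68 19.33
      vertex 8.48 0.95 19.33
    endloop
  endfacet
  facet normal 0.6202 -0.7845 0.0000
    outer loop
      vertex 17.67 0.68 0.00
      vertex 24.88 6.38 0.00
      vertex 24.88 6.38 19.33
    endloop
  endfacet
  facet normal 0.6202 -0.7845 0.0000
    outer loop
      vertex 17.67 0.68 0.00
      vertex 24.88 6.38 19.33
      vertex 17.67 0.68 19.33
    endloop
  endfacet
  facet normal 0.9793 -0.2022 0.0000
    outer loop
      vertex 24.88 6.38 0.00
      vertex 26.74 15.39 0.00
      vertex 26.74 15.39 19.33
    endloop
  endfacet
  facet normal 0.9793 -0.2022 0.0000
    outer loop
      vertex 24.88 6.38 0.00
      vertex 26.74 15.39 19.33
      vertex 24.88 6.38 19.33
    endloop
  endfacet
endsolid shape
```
; perimeter-only toolpath
G21 ; units = mm
G90 ; absolute positioning
G28 ; home
; layer 1
G0 Z2.76
G0 X26.74 Y15.39
G1 X22.38 Y23.48
G1 X13.83 Y26.87
G1 X5.11 Y23.98
G1 X0.28 Y16.16
G1 X1.61 Y7.06
G1 X8.48 Y0.95
G1 X17.67 Y0.68
G1 X24.88 Y6.38
G1 X26.74 Y15.39
; layer 2
G0 Z5.52
G0 X26.74 Y15.39
G1 X22.38 Y23.48
G1 X13.83 Y26.87
G1 X5.11 Y23.98
G1 X0.28 Y16.16
G1 X1.61 Y7.06
G1 X8.48 Y0.95
G1 X17.67 Y0.68
G1 X24.88 Y6.38
G1 X26.74 Y15.39
; layer 3
G0 Z8.28
G0 X26.74 Y15.39
G1 X22.38 Y23.48
G1 X13.83 Y26.87
G1 X5.11 Y23.98
G1 X0.28 Y16.16
G1 X1.61 Y7.06
G1 X8.48 Y0.95
G1 X17.67 Y0.68
G1 X24.88 Y6.38
G1 X26.74 Y15.39
; layer 4
G0 Z11.05
G0 X26.74 Y15.39
G1 X22.38 Y23.48
G1 X13.83 Y26.87
G1 X5.11 Y23.98
G1 X0.28 Y16.16
G1 X1.61 Y7.06
G1 X8.48 Y0.95
G1 X17.67 Y0.68
G1 X24.88 Y6.38
G1 X26.74 Y15.39
; layer 5
G0 Z13.81
G0 X26.74 Y15.39
G1 X22.38 Y23.48
G1 X13.83 Y26.87
G1 X5.11 Y23.98
G1 X0.28 Y16.16
G1 X1.61 Y7.06
G1 X8.48 Y0.95
G1 X17.67 Y0.68
G1 X24.88 Y6.38
G1 X26.74 Y15.39
; layer 6
G0 Z16.57
G0 X26.74 Y15.39
G1 X22.38 Y23.48
G1 X13.83 Y26.87
G1 X5.11 Y23.98
G1 X0.28 Y16.16
G1 X1.61 Y7.06
G1 X8.48 Y0.95
G1 X17.67 Y0.68
G1 X24.88 Y6.38
G1 X26.74 Y15.39
; layer 7
G0 Z19.33
G0 X26.74 Y15.39
G1 X22.38 Y23.48
G1 X13.83 Y26.87
G1 X5.11 Y23.98
G1 X0.28 Y16.16
G1 X1.61 Y7.06
G1 X8.48 Y0.95
G1 X17.67 Y0.68
G1 X24.88 Y6.38
G1 X26.74 Y15.39
M2 ; end

The solid is a regular 9-sided prism (a cylinder approximated with 9 flat sides), circumscribed radius ≈ 13.4 mm, height ≈ 19.3 mm. Slicing at Δz = 2.76 mm — 7 equal slices spanning the solid's height, so layer i sits at z = i·h/7 — gives 7 non-empty perimeters. Each is a 9-segment closed polygon; G0 lifts to the layer z and rapids to the start vertex, then G1 traces the edges.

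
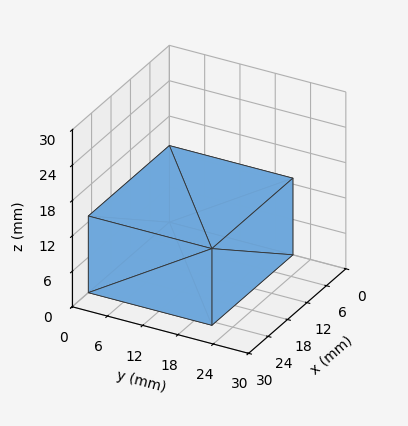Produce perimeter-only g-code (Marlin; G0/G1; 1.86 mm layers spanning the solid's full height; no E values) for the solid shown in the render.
Reading the render: the shape is a rectangular box, roughly 25 × 21 mm footprint and 13 mm tall (dimensions read to the nearest mm from the axis ticks). For the g-code, the solid's height is divided into equal slices at the stated Δz and each level perimeter traced with G1 moves after a G0 lift.

; perimeter-only toolpath
G21 ; units = mm
G90 ; absolute positioning
G28 ; home
; layer 1
G0 Z1.86
G0 X0.00 Y0.00
G1 X25.00 Y0.00
G1 X25.00 Y21.00
G1 X0.00 Y21.00
G1 X0.00 Y0.00
; layer 2
G0 Z3.71
G0 X0.00 Y0.00
G1 X25.00 Y0.00
G1 X25.00 Y21.00
G1 X0.00 Y21.00
G1 X0.00 Y0.00
; layer 3
G0 Z5.57
G0 X0.00 Y0.00
G1 X25.00 Y0.00
G1 X25.00 Y21.00
G1 X0.00 Y21.00
G1 X0.00 Y0.00
; layer 4
G0 Z7.43
G0 X0.00 Y0.00
G1 X25.00 Y0.00
G1 X25.00 Y21.00
G1 X0.00 Y21.00
G1 X0.00 Y0.00
; layer 5
G0 Z9.29
G0 X0.00 Y0.00
G1 X25.00 Y0.00
G1 X25.00 Y21.00
G1 X0.00 Y21.00
G1 X0.00 Y0.00
; layer 6
G0 Z11.14
G0 X0.00 Y0.00
G1 X25.00 Y0.00
G1 X25.00 Y21.00
G1 X0.00 Y21.00
G1 X0.00 Y0.00
; layer 7
G0 Z13.00
G0 X0.00 Y0.00
G1 X25.00 Y0.00
G1 X25.00 Y21.00
G1 X0.00 Y21.00
G1 X0.00 Y0.00
M2 ; end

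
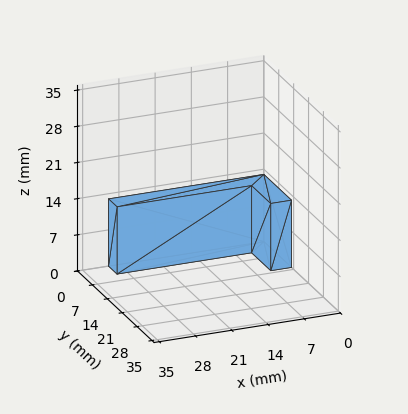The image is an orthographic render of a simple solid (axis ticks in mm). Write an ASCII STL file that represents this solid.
Reading the render: the shape is an L-shaped prism: outer 30 × 13 mm, arm thicknesses ≈ 4 mm (horizontal) and 4 mm (vertical), extruded 13 mm in z (dimensions read to the nearest mm from the axis ticks). For the STL, each face is triangulated and given an outward normal.

solid part
  facet normal 0.0000 0.0000 -1.0000
    outer loop
      vertex 30.000 4.000 0.000
      vertex 30.000 0.000 0.000
      vertex 0.000 0.000 0.000
    endloop
  endfacet
  facet normal 0.0000 0.0000 -1.0000
    outer loop
      vertex 4.000 4.000 0.000
      vertex 30.000 4.000 0.000
      vertex 0.000 0.000 0.000
    endloop
  endfacet
  facet normal 0.0000 0.0000 -1.0000
    outer loop
      vertex 4.000 13.000 0.000
      vertex 4.000 4.000 0.000
      vertex 0.000 0.000 0.000
    endloop
  endfacet
  facet normal 0.0000 0.0000 -1.0000
    outer loop
      vertex 0.000 13.000 0.000
      vertex 4.000 13.000 0.000
      vertex 0.000 0.000 0.000
    endloop
  endfacet
  facet normal 0.0000 0.0000 1.0000
    outer loop
      vertex 0.000 0.000 13.000
      vertex 30.000 0.000 13.000
      vertex 30.000 4.000 13.000
    endloop
  endfacet
  facet normal 0.0000 0.0000 1.0000
    outer loop
      vertex 0.000 0.000 13.000
      vertex 30.000 4.000 13.000
      vertex 4.000 4.000 13.000
    endloop
  endfacet
  facet normal 0.0000 0.0000 1.0000
    outer loop
      vertex 0.000 0.000 13.000
      vertex 4.000 4.000 13.000
      vertex 4.000 13.000 13.000
    endloop
  endfacet
  facet normal 0.0000 0.0000 1.0000
    outer loop
      vertex 0.000 0.000 13.000
      vertex 4.000 13.000 13.000
      vertex 0.000 13.000 13.000
    endloop
  endfacet
  facet normal 0.0000 -1.0000 0.0000
    outer loop
      vertex 0.000 0.000 0.000
      vertex 30.000 0.000 0.000
      vertex 30.000 0.000 13.000
    endloop
  endfacet
  facet normal 0.0000 -1.0000 0.0000
    outer loop
      vertex 0.000 0.000 0.000
      vertex 30.000 0.000 13.000
      vertex 0.000 0.000 13.000
    endloop
  endfacet
  facet normal 1.0000 0.0000 0.0000
    outer loop
      vertex 30.000 0.000 0.000
      vertex 30.000 4.000 0.000
      vertex 30.000 4.000 13.000
    endloop
  endfacet
  facet normal 1.0000 0.0000 0.0000
    outer loop
      vertex 30.000 0.000 0.000
      vertex 30.000 4.000 13.000
      vertex 30.000 0.000 13.000
    endloop
  endfacet
  facet normal 0.0000 1.0000 0.0000
    outer loop
      vertex 30.000 4.000 0.000
      vertex 4.000 4.000 0.000
      vertex 4.000 4.000 13.000
    endloop
  endfacet
  facet normal 0.0000 1.0000 0.0000
    outer loop
      vertex 30.000 4.000 0.000
      vertex 4.000 4.000 13.000
      vertex 30.000 4.000 13.000
    endloop
  endfacet
  facet normal 1.0000 0.0000 0.0000
    outer loop
      vertex 4.000 4.000 0.000
      vertex 4.000 13.000 0.000
      vertex 4.000 13.000 13.000
    endloop
  endfacet
  facet normal 1.0000 0.0000 0.0000
    outer loop
      vertex 4.000 4.000 0.000
      vertex 4.000 13.000 13.000
      vertex 4.000 4.000 13.000
    endloop
  endfacet
  facet normal 0.0000 1.0000 0.0000
    outer loop
      vertex 4.000 13.000 0.000
      vertex 0.000 13.000 0.000
      vertex 0.000 13.000 13.000
    endloop
  endfacet
  facet normal 0.0000 1.0000 0.0000
    outer loop
      vertex 4.000 13.000 0.000
      vertex 0.000 13.000 13.000
      vertex 4.000 13.000 13.000
    endloop
  endfacet
  facet normal -1.0000 0.0000 0.0000
    outer loop
      vertex 0.000 13.000 0.000
      vertex 0.000 0.000 0.000
      vertex 0.000 0.000 13.000
    endloop
  endfacet
  facet normal -1.0000 0.0000 0.0000
    outer loop
      vertex 0.000 13.000 0.000
      vertex 0.000 0.000 13.000
      vertex 0.000 13.000 13.000
    endloop
  endfacet
endsolid part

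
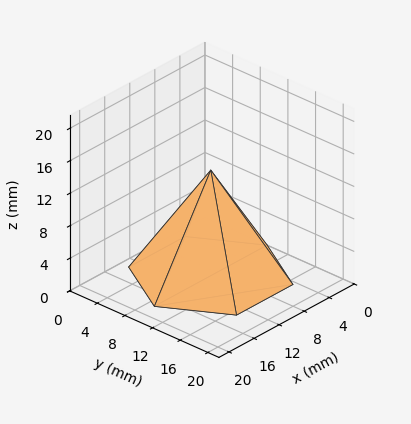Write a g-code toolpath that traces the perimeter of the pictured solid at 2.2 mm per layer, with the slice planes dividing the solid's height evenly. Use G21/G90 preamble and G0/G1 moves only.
Reading the render: the shape is a regular 6-sided pyramid, base circumscribed radius ≈ 9 mm, apex at z ≈ 13 mm (dimensions read to the nearest mm from the axis ticks). For the g-code, the solid's height is divided into equal slices at the stated Δz and each level perimeter traced with G1 moves after a G0 lift.

; perimeter-only toolpath
G21 ; units = mm
G90 ; absolute positioning
G28 ; home
; layer 1
G0 Z2.2
G0 X16.5 Y9.0
G1 X12.8 Y15.5
G1 X5.2 Y15.5
G1 X1.5 Y9.0
G1 X5.2 Y2.5
G1 X12.8 Y2.5
G1 X16.5 Y9.0
; layer 2
G0 Z4.3
G0 X15.0 Y9.0
G1 X12.0 Y14.2
G1 X6.0 Y14.2
G1 X3.0 Y9.0
G1 X6.0 Y3.8
G1 X12.0 Y3.8
G1 X15.0 Y9.0
; layer 3
G0 Z6.5
G0 X13.5 Y9.0
G1 X11.2 Y12.9
G1 X6.8 Y12.9
G1 X4.5 Y9.0
G1 X6.8 Y5.1
G1 X11.2 Y5.1
G1 X13.5 Y9.0
; layer 4
G0 Z8.7
G0 X12.0 Y9.0
G1 X10.5 Y11.6
G1 X7.5 Y11.6
G1 X6.0 Y9.0
G1 X7.5 Y6.4
G1 X10.5 Y6.4
G1 X12.0 Y9.0
; layer 5
G0 Z10.8
G0 X10.5 Y9.0
G1 X9.8 Y10.3
G1 X8.2 Y10.3
G1 X7.5 Y9.0
G1 X8.2 Y7.7
G1 X9.8 Y7.7
G1 X10.5 Y9.0
M2 ; end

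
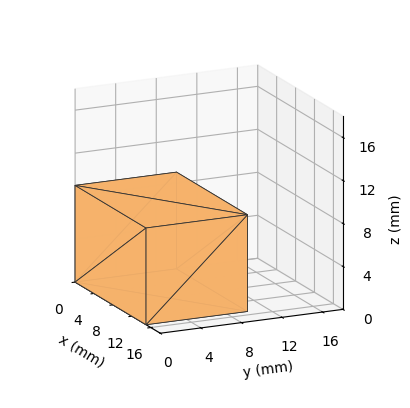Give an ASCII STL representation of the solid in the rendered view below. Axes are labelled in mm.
Reading the render: the shape is a rectangular box, roughly 15 × 10 mm footprint and 9 mm tall (dimensions read to the nearest mm from the axis ticks). For the STL, each face is triangulated and given an outward normal.

solid part
  facet normal 0.0000 0.0000 -1.0000
    outer loop
      vertex 15.000 10.000 0.000
      vertex 15.000 0.000 0.000
      vertex 0.000 0.000 0.000
    endloop
  endfacet
  facet normal 0.0000 0.0000 -1.0000
    outer loop
      vertex 0.000 10.000 0.000
      vertex 15.000 10.000 0.000
      vertex 0.000 0.000 0.000
    endloop
  endfacet
  facet normal 0.0000 0.0000 1.0000
    outer loop
      vertex 0.000 0.000 9.000
      vertex 15.000 0.000 9.000
      vertex 15.000 10.000 9.000
    endloop
  endfacet
  facet normal 0.0000 0.0000 1.0000
    outer loop
      vertex 0.000 0.000 9.000
      vertex 15.000 10.000 9.000
      vertex 0.000 10.000 9.000
    endloop
  endfacet
  facet normal 0.0000 -1.0000 0.0000
    outer loop
      vertex 0.000 0.000 0.000
      vertex 15.000 0.000 0.000
      vertex 15.000 0.000 9.000
    endloop
  endfacet
  facet normal 0.0000 -1.0000 0.0000
    outer loop
      vertex 0.000 0.000 0.000
      vertex 15.000 0.000 9.000
      vertex 0.000 0.000 9.000
    endloop
  endfacet
  facet normal 0.0000 1.0000 0.0000
    outer loop
      vertex 15.000 10.000 9.000
      vertex 15.000 10.000 0.000
      vertex 0.000 10.000 0.000
    endloop
  endfacet
  facet normal 0.0000 1.0000 0.0000
    outer loop
      vertex 0.000 10.000 9.000
      vertex 15.000 10.000 9.000
      vertex 0.000 10.000 0.000
    endloop
  endfacet
  facet normal -1.0000 0.0000 0.0000
    outer loop
      vertex 0.000 10.000 9.000
      vertex 0.000 10.000 0.000
      vertex 0.000 0.000 0.000
    endloop
  endfacet
  facet normal -1.0000 0.0000 0.0000
    outer loop
      vertex 0.000 0.000 9.000
      vertex 0.000 10.000 9.000
      vertex 0.000 0.000 0.000
    endloop
  endfacet
  facet normal 1.0000 0.0000 0.0000
    outer loop
      vertex 15.000 0.000 0.000
      vertex 15.000 10.000 0.000
      vertex 15.000 10.000 9.000
    endloop
  endfacet
  facet normal 1.0000 0.0000 0.0000
    outer loop
      vertex 15.000 0.000 0.000
      vertex 15.000 10.000 9.000
      vertex 15.000 0.000 9.000
    endloop
  endfacet
endsolid part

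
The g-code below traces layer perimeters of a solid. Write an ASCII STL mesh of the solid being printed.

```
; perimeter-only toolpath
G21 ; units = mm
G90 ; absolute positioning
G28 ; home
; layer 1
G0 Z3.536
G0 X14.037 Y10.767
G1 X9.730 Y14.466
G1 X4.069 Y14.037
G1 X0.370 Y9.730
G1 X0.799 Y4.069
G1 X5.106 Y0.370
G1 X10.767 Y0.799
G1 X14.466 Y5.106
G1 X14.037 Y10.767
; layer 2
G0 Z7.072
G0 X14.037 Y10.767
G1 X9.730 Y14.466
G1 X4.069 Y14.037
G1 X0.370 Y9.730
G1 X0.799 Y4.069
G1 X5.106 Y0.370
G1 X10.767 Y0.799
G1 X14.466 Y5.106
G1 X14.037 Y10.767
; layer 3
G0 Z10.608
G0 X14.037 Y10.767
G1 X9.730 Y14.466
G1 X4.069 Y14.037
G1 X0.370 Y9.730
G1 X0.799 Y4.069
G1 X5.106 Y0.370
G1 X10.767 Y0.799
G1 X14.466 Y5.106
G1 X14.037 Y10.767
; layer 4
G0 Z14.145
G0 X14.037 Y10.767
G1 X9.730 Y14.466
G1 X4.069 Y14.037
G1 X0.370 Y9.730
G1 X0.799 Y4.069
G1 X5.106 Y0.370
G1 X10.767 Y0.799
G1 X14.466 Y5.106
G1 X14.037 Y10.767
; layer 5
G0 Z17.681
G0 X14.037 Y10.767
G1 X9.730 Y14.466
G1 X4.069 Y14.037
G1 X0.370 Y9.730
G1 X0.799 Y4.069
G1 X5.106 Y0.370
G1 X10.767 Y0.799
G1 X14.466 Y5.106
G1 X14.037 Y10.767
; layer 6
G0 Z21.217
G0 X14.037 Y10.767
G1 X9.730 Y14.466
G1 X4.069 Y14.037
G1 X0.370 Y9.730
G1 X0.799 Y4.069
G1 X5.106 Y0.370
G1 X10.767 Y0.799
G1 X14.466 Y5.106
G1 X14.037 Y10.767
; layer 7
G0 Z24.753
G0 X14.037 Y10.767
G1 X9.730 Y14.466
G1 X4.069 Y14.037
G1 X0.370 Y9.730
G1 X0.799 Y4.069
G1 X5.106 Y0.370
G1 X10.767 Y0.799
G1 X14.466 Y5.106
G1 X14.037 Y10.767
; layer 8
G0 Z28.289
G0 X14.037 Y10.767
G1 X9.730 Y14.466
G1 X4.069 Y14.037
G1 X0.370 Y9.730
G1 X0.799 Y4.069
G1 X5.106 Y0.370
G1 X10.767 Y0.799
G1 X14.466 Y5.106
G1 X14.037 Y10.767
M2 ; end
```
solid part
  facet normal 0.0000 0.0000 -1.0000
    outer loop
      vertex 4.069 14.037 0.000
      vertex 9.730 14.466 0.000
      vertex 14.037 10.767 0.000
    endloop
  endfacet
  facet normal 0.0000 0.0000 -1.0000
    outer loop
      vertex 0.370 9.730 0.000
      vertex 4.069 14.037 0.000
      vertex 14.037 10.767 0.000
    endloop
  endfacet
  facet normal 0.0000 0.0000 -1.0000
    outer loop
      vertex 0.799 4.069 0.000
      vertex 0.370 9.730 0.000
      vertex 14.037 10.767 0.000
    endloop
  endfacet
  facet normal 0.0000 0.0000 -1.0000
    outer loop
      vertex 5.106 0.370 0.000
      vertex 0.799 4.069 0.000
      vertex 14.037 10.767 0.000
    endloop
  endfacet
  facet normal 0.0000 0.0000 -1.0000
    outer loop
      vertex 10.767 0.799 0.000
      vertex 5.106 0.370 0.000
      vertex 14.037 10.767 0.000
    endloop
  endfacet
  facet normal 0.0000 0.0000 -1.0000
    outer loop
      vertex 14.466 5.106 0.000
      vertex 10.767 0.799 0.000
      vertex 14.037 10.767 0.000
    endloop
  endfacet
  facet normal 0.0000 0.0000 1.0000
    outer loop
      vertex 14.037 10.767 28.289
      vertex 9.730 14.466 28.289
      vertex 4.069 14.037 28.289
    endloop
  endfacet
  facet normal 0.0000 0.0000 1.0000
    outer loop
      vertex 14.037 10.767 28.289
      vertex 4.069 14.037 28.289
      vertex 0.370 9.730 28.289
    endloop
  endfacet
  facet normal 0.0000 0.0000 1.0000
    outer loop
      vertex 14.037 10.767 28.289
      vertex 0.370 9.730 28.289
      vertex 0.799 4.069 28.289
    endloop
  endfacet
  facet normal 0.0000 0.0000 1.0000
    outer loop
      vertex 14.037 10.767 28.289
      vertex 0.799 4.069 28.289
      vertex 5.106 0.370 28.289
    endloop
  endfacet
  facet normal 0.0000 0.0000 1.0000
    outer loop
      vertex 14.037 10.767 28.289
      vertex 5.106 0.370 28.289
      vertex 10.767 0.799 28.289
    endloop
  endfacet
  facet normal 0.0000 0.0000 1.0000
    outer loop
      vertex 14.037 10.767 28.289
      vertex 10.767 0.799 28.289
      vertex 14.466 5.106 28.289
    endloop
  endfacet
  facet normal 0.6515 0.7586 0.0000
    outer loop
      vertex 14.037 10.767 0.000
      vertex 9.730 14.466 0.000
      vertex 9.730 14.466 28.289
    endloop
  endfacet
  facet normal 0.6515 0.7586 0.0000
    outer loop
      vertex 14.037 10.767 0.000
      vertex 9.730 14.466 28.289
      vertex 14.037 10.767 28.289
    endloop
  endfacet
  facet normal -0.0756 0.9971 0.0000
    outer loop
      vertex 9.730 14.466 0.000
      vertex 4.069 14.037 0.000
      vertex 4.069 14.037 28.289
    endloop
  endfacet
  facet normal -0.0756 0.9971 0.0000
    outer loop
      vertex 9.730 14.466 0.000
      vertex 4.069 14.037 28.289
      vertex 9.730 14.466 28.289
    endloop
  endfacet
  facet normal -0.7586 0.6515 0.0000
    outer loop
      vertex 4.069 14.037 0.000
      vertex 0.370 9.730 0.000
      vertex 0.370 9.730 28.289
    endloop
  endfacet
  facet normal -0.7586 0.6515 0.0000
    outer loop
      vertex 4.069 14.037 0.000
      vertex 0.370 9.730 28.289
      vertex 4.069 14.037 28.289
    endloop
  endfacet
  facet normal -0.9971 -0.0756 0.0000
    outer loop
      vertex 0.370 9.730 0.000
      vertex 0.799 4.069 0.000
      vertex 0.799 4.069 28.289
    endloop
  endfacet
  facet normal -0.9971 -0.0756 0.0000
    outer loop
      vertex 0.370 9.730 0.000
      vertex 0.799 4.069 28.289
      vertex 0.370 9.730 28.289
    endloop
  endfacet
  facet normal -0.6515 -0.7586 0.0000
    outer loop
      vertex 0.799 4.069 0.000
      vertex 5.106 0.370 0.000
      vertex 5.106 0.370 28.289
    endloop
  endfacet
  facet normal -0.6515 -0.7586 0.0000
    outer loop
      vertex 0.799 4.069 0.000
      vertex 5.106 0.370 28.289
      vertex 0.799 4.069 28.289
    endloop
  endfacet
  facet normal 0.0756 -0.9971 0.0000
    outer loop
      vertex 5.106 0.370 0.000
      vertex 10.767 0.799 0.000
      vertex 10.767 0.799 28.289
    endloop
  endfacet
  facet normal 0.0756 -0.9971 0.0000
    outer loop
      vertex 5.106 0.370 0.000
      vertex 10.767 0.799 28.289
      vertex 5.106 0.370 28.289
    endloop
  endfacet
  facet normal 0.7586 -0.6515 0.0000
    outer loop
      vertex 10.767 0.799 0.000
      vertex 14.466 5.106 0.000
      vertex 14.466 5.106 28.289
    endloop
  endfacet
  facet normal 0.7586 -0.6515 0.0000
    outer loop
      vertex 10.767 0.799 0.000
      vertex 14.466 5.106 28.289
      vertex 10.767 0.799 28.289
    endloop
  endfacet
  facet normal 0.9971 0.0756 0.0000
    outer loop
      vertex 14.466 5.106 0.000
      vertex 14.037 10.767 0.000
      vertex 14.037 10.767 28.289
    endloop
  endfacet
  facet normal 0.9971 0.0756 0.0000
    outer loop
      vertex 14.466 5.106 0.000
      vertex 14.037 10.767 28.289
      vertex 14.466 5.106 28.289
    endloop
  endfacet
endsolid part

The G0 Z moves step by Δz≈3.536 mm. Every layer's G1 loop is the same polygon, so the solid is a straight extrusion of it from z=0 to z≈28.3. Closing with flat bottom and top caps and triangulating gives 28 facets — a regular 8-sided prism (a cylinder approximated with 8 flat sides), circumscribed radius ≈ 7.42 mm, height ≈ 28.3 mm.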